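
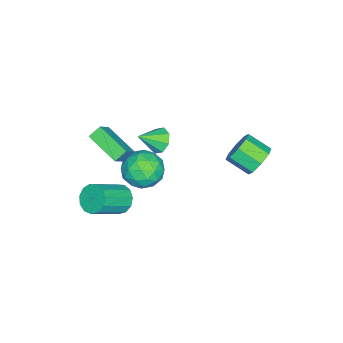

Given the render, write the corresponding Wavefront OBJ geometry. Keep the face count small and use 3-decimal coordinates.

v -1.872 4.615 -0.628
v -1.202 4.248 -1.209
v -1.278 2.978 -0.493
v -1.948 3.345 0.088
v -0.913 4.567 -0.612
v -0.989 3.296 0.103
v -1.187 4.913 -0.025
v -1.263 3.643 0.69
v -1.861 5.086 0.209
v -1.937 3.815 0.924
v -2.542 4.982 -0.047
v -2.618 3.712 0.669
v -2.831 4.664 -0.643
v -2.907 3.393 0.072
v -2.557 4.317 -1.23
v -2.633 3.047 -0.515
v -1.883 4.145 -1.464
v -1.959 2.874 -0.749
v -3.286 -1.427 -2.47
v -2.708 -1.462 -3.078
v -2.434 -2.313 -1.61
v -2.61 -0.973 -2.673
v -2.908 -0.75 -2.148
v -3.427 -0.924 -1.812
v -3.864 -1.393 -1.862
v -3.963 -1.882 -2.267
v -3.665 -2.105 -2.792
v -3.145 -1.931 -3.128
v -1.271 -0.594 -1.949
v -0.227 -0.071 -2.299
v -0.293 -2.249 -1.501
v 0.751 -1.726 -1.851
v 0.184 -1.339 -0.843
v -0.421 -0.317 -1.12
v -0.099 -2.003 -2.68
v -0.704 -0.981 -2.957
v 0.498 -0.942 -2.751
v 0.673 -0.532 -1.616
v -1.193 -1.788 -2.184
v -1.018 -1.378 -1.049
v -0.835 -0.187 -2.163
v 0.315 -2.133 -1.637
v -0.019 -1.905 -1.045
v 0.595 -1.598 -1.25
v -0.949 -0.332 -1.47
v -0.335 -0.024 -1.676
v -0.094 -0.77 -0.82
v -0.185 -2.296 -2.124
v 0.429 -1.988 -2.33
v -1.115 -0.722 -2.55
v -0.501 -0.415 -2.755
v -0.426 -1.55 -2.98
v 0.205 -0.392 -2.634
v 0.78 -1.365 -2.371
v 0.28 -1.528 -2.859
v -0.075 -0.927 -3.021
v 0.308 -0.151 -1.967
v 0.883 -1.123 -1.704
v 0.549 -0.896 -1.112
v 0.194 -0.295 -1.274
v 0.734 -0.663 -2.233
v -1.403 -1.197 -2.096
v -0.828 -2.169 -1.833
v -0.714 -2.025 -2.526
v -1.069 -1.424 -2.688
v -1.3 -0.955 -1.429
v -0.725 -1.928 -1.166
v -0.445 -1.393 -0.779
v -0.8 -0.792 -0.941
v -1.254 -1.657 -1.567
v -0.048 -2.905 1.283
v 0.888 -2.956 2.213
v 0.728 -1.182 0.598
v 1.664 -1.234 1.527
v 0.436 -3.326 0.773
v 1.372 -3.378 1.702
v 1.212 -1.604 0.087
v 2.148 -1.655 1.017
v 2.327 -1.368 -1.953
v 2.756 -1.627 -2.664
v 4.202 -2.49 -1.478
v 3.773 -2.232 -0.767
v 2.93 -1.182 -2.552
v 4.376 -2.046 -1.366
v 2.912 -0.797 -2.25
v 4.358 -1.66 -1.064
v 2.708 -0.593 -1.854
v 4.154 -1.456 -0.667
v 2.384 -0.635 -1.489
v 3.83 -1.498 -0.302
v 2.041 -0.91 -1.271
v 3.487 -1.773 -0.085
v 1.789 -1.331 -1.27
v 3.235 -2.194 -0.084
v 1.708 -1.763 -1.486
v 3.154 -2.627 -0.3
v 1.824 -2.07 -1.851
v 3.269 -2.934 -0.664
v 2.099 -2.155 -2.247
v 3.545 -3.018 -1.061
v 2.447 -1.989 -2.551
v 3.892 -2.853 -1.364
f 2 1 5
f 2 5 3
f 3 5 6
f 3 6 4
f 5 1 7
f 5 7 6
f 6 7 8
f 6 8 4
f 7 1 9
f 7 9 8
f 8 9 10
f 8 10 4
f 9 1 11
f 9 11 10
f 10 11 12
f 10 12 4
f 11 1 13
f 11 13 12
f 12 13 14
f 12 14 4
f 13 1 15
f 13 15 14
f 14 15 16
f 14 16 4
f 15 1 17
f 15 17 16
f 16 17 18
f 16 18 4
f 17 1 2
f 17 2 18
f 18 2 3
f 18 3 4
f 20 19 22
f 20 22 21
f 22 19 23
f 22 23 21
f 23 19 24
f 23 24 21
f 24 19 25
f 24 25 21
f 25 19 26
f 25 26 21
f 26 19 27
f 26 27 21
f 27 19 28
f 27 28 21
f 28 19 20
f 28 20 21
f 29 66 45
f 66 40 69
f 45 69 34
f 66 69 45
f 29 45 41
f 45 34 46
f 41 46 30
f 45 46 41
f 29 41 50
f 41 30 51
f 50 51 36
f 41 51 50
f 29 50 62
f 50 36 65
f 62 65 39
f 50 65 62
f 29 62 66
f 62 39 70
f 66 70 40
f 62 70 66
f 30 46 57
f 46 34 60
f 57 60 38
f 46 60 57
f 34 69 47
f 69 40 68
f 47 68 33
f 69 68 47
f 40 70 67
f 70 39 63
f 67 63 31
f 70 63 67
f 39 65 64
f 65 36 52
f 64 52 35
f 65 52 64
f 36 51 56
f 51 30 53
f 56 53 37
f 51 53 56
f 32 58 44
f 58 38 59
f 44 59 33
f 58 59 44
f 32 44 42
f 44 33 43
f 42 43 31
f 44 43 42
f 32 42 49
f 42 31 48
f 49 48 35
f 42 48 49
f 32 49 54
f 49 35 55
f 54 55 37
f 49 55 54
f 32 54 58
f 54 37 61
f 58 61 38
f 54 61 58
f 33 59 47
f 59 38 60
f 47 60 34
f 59 60 47
f 31 43 67
f 43 33 68
f 67 68 40
f 43 68 67
f 35 48 64
f 48 31 63
f 64 63 39
f 48 63 64
f 37 55 56
f 55 35 52
f 56 52 36
f 55 52 56
f 38 61 57
f 61 37 53
f 57 53 30
f 61 53 57
f 72 74 71
f 75 72 71
f 71 74 73
f 73 75 71
f 72 78 74
f 76 72 75
f 76 78 72
f 74 78 73
f 77 75 73
f 73 78 77
f 77 76 75
f 78 76 77
f 80 79 83
f 80 83 81
f 81 83 84
f 81 84 82
f 83 79 85
f 83 85 84
f 84 85 86
f 84 86 82
f 85 79 87
f 85 87 86
f 86 87 88
f 86 88 82
f 87 79 89
f 87 89 88
f 88 89 90
f 88 90 82
f 89 79 91
f 89 91 90
f 90 91 92
f 90 92 82
f 91 79 93
f 91 93 92
f 92 93 94
f 92 94 82
f 93 79 95
f 93 95 94
f 94 95 96
f 94 96 82
f 95 79 97
f 95 97 96
f 96 97 98
f 96 98 82
f 97 79 99
f 97 99 98
f 98 99 100
f 98 100 82
f 99 79 101
f 99 101 100
f 100 101 102
f 100 102 82
f 101 79 80
f 101 80 102
f 102 80 81
f 102 81 82



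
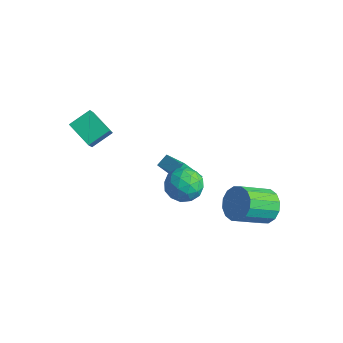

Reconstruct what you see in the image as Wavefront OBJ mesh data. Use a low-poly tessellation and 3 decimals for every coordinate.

v -4.755 -2.494 1.604
v -4.493 -1.294 2.233
v -3.308 -2.418 0.857
v -3.046 -1.218 1.486
v -4.134 -3.222 2.734
v -3.872 -2.022 3.363
v -2.687 -3.146 1.987
v -2.425 -1.946 2.616
v -1.597 0.576 -1.492
v 0.175 0.245 -0.672
v -1.649 1.29 -1.091
v 0.123 0.958 -0.272
v -0.943 1.262 -2.628
v 0.829 0.93 -1.809
v -0.995 1.975 -2.228
v 0.777 1.644 -1.408
v 3.003 4.192 -4.141
v 3.781 3.645 -4.674
v 3.335 1.88 -3.511
v 2.557 2.428 -2.979
v 4.042 3.873 -4.228
v 3.596 2.108 -3.065
v 4.024 4.186 -3.759
v 3.578 2.422 -2.596
v 3.732 4.501 -3.393
v 3.286 2.737 -2.23
v 3.246 4.734 -3.227
v 2.8 2.969 -2.064
v 2.694 4.821 -3.306
v 2.248 3.056 -2.143
v 2.225 4.74 -3.609
v 1.779 2.975 -2.446
v 1.964 4.512 -4.055
v 1.518 2.747 -2.892
v 1.982 4.198 -4.524
v 1.536 2.434 -3.361
v 2.274 3.883 -4.89
v 1.828 2.119 -3.727
v 2.76 3.651 -5.056
v 2.314 1.886 -3.893
v 3.312 3.564 -4.977
v 2.866 1.799 -3.814
v 1.182 -0.556 1.15
v 1.81 0.267 0.799
v 1.97 -1.647 0.001
v 2.598 -0.824 -0.35
v 2.741 -1.23 0.655
v 2.254 -0.556 1.365
v 1.526 -0.824 -0.565
v 1.039 -0.15 0.145
v 2.023 0.102 -0.261
v 2.774 -0.15 0.493
v 1.006 -1.23 0.307
v 1.757 -1.482 1.061
v 1.427 -0.049 1.075
v 2.353 -1.331 -0.275
v 2.437 -1.57 0.316
v 2.806 -1.086 0.109
v 1.688 -0.532 1.408
v 2.057 -0.049 1.201
v 2.604 -0.929 1.117
v 1.723 -1.331 -0.401
v 2.092 -0.848 -0.608
v 0.974 -0.294 0.691
v 1.343 0.19 0.484
v 1.176 -0.451 -0.317
v 1.921 0.338 0.246
v 2.384 -0.303 -0.429
v 1.754 -0.303 -0.556
v 1.468 0.093 -0.139
v 2.362 0.19 0.689
v 2.826 -0.451 0.014
v 2.91 -0.69 0.605
v 2.623 -0.294 1.022
v 2.487 0.093 0.066
v 0.954 -0.929 0.786
v 1.418 -1.57 0.111
v 1.157 -1.086 -0.222
v 0.87 -0.69 0.195
v 1.396 -1.077 1.229
v 1.859 -1.718 0.554
v 2.312 -1.473 0.939
v 2.026 -1.077 1.356
v 1.293 -1.473 0.734
f 2 4 1
f 5 2 1
f 1 4 3
f 3 5 1
f 2 8 4
f 6 2 5
f 6 8 2
f 4 8 3
f 7 5 3
f 3 8 7
f 7 6 5
f 8 6 7
f 10 12 9
f 13 10 9
f 9 12 11
f 11 13 9
f 10 16 12
f 14 10 13
f 14 16 10
f 12 16 11
f 15 13 11
f 11 16 15
f 15 14 13
f 16 14 15
f 18 17 21
f 18 21 19
f 19 21 22
f 19 22 20
f 21 17 23
f 21 23 22
f 22 23 24
f 22 24 20
f 23 17 25
f 23 25 24
f 24 25 26
f 24 26 20
f 25 17 27
f 25 27 26
f 26 27 28
f 26 28 20
f 27 17 29
f 27 29 28
f 28 29 30
f 28 30 20
f 29 17 31
f 29 31 30
f 30 31 32
f 30 32 20
f 31 17 33
f 31 33 32
f 32 33 34
f 32 34 20
f 33 17 35
f 33 35 34
f 34 35 36
f 34 36 20
f 35 17 37
f 35 37 36
f 36 37 38
f 36 38 20
f 37 17 39
f 37 39 38
f 38 39 40
f 38 40 20
f 39 17 41
f 39 41 40
f 40 41 42
f 40 42 20
f 41 17 18
f 41 18 42
f 42 18 19
f 42 19 20
f 43 80 59
f 80 54 83
f 59 83 48
f 80 83 59
f 43 59 55
f 59 48 60
f 55 60 44
f 59 60 55
f 43 55 64
f 55 44 65
f 64 65 50
f 55 65 64
f 43 64 76
f 64 50 79
f 76 79 53
f 64 79 76
f 43 76 80
f 76 53 84
f 80 84 54
f 76 84 80
f 44 60 71
f 60 48 74
f 71 74 52
f 60 74 71
f 48 83 61
f 83 54 82
f 61 82 47
f 83 82 61
f 54 84 81
f 84 53 77
f 81 77 45
f 84 77 81
f 53 79 78
f 79 50 66
f 78 66 49
f 79 66 78
f 50 65 70
f 65 44 67
f 70 67 51
f 65 67 70
f 46 72 58
f 72 52 73
f 58 73 47
f 72 73 58
f 46 58 56
f 58 47 57
f 56 57 45
f 58 57 56
f 46 56 63
f 56 45 62
f 63 62 49
f 56 62 63
f 46 63 68
f 63 49 69
f 68 69 51
f 63 69 68
f 46 68 72
f 68 51 75
f 72 75 52
f 68 75 72
f 47 73 61
f 73 52 74
f 61 74 48
f 73 74 61
f 45 57 81
f 57 47 82
f 81 82 54
f 57 82 81
f 49 62 78
f 62 45 77
f 78 77 53
f 62 77 78
f 51 69 70
f 69 49 66
f 70 66 50
f 69 66 70
f 52 75 71
f 75 51 67
f 71 67 44
f 75 67 71



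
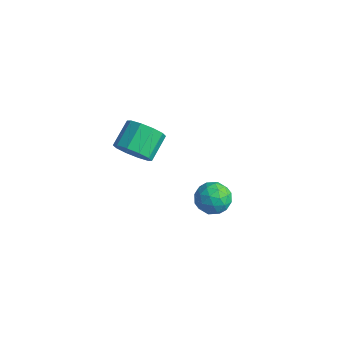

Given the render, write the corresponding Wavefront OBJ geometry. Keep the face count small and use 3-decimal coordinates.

v -1.977 -0.647 -3.282
v -1.14 -0.133 -3.591
v -1.586 1.101 -2.747
v -2.423 0.587 -2.438
v -1.607 -0.017 -4.008
v -2.053 1.217 -3.164
v -2.215 -0.142 -4.147
v -2.662 1.092 -3.303
v -2.733 -0.46 -3.956
v -3.179 0.774 -3.112
v -2.961 -0.849 -3.507
v -3.408 0.385 -2.664
v -2.814 -1.161 -2.973
v -3.26 0.073 -2.129
v -2.347 -1.277 -2.556
v -2.793 -0.043 -1.712
v -1.738 -1.152 -2.417
v -2.185 0.082 -1.573
v -1.221 -0.834 -2.608
v -1.667 0.4 -1.764
v -0.992 -0.445 -3.056
v -1.439 0.789 -2.213
v 3.129 0.353 -2.53
v 3.739 0.248 -3.231
v 3.441 -1.048 -2.049
v 4.051 -1.153 -2.75
v 4.239 -0.559 -2.052
v 4.046 0.307 -2.349
v 3.134 -1.107 -2.931
v 2.941 -0.241 -3.228
v 3.742 -0.654 -3.479
v 4.425 -0.315 -2.936
v 2.755 -0.485 -2.344
v 3.438 -0.146 -1.801
v 3.406 0.424 -2.923
v 3.774 -1.224 -2.357
v 3.884 -0.874 -1.947
v 4.243 -0.936 -2.359
v 3.587 0.458 -2.404
v 3.945 0.397 -2.817
v 4.239 -0.078 -2.124
v 3.235 -1.197 -2.463
v 3.593 -1.258 -2.876
v 2.937 0.136 -2.921
v 3.296 0.074 -3.333
v 2.941 -0.722 -3.156
v 3.767 -0.168 -3.481
v 3.951 -0.992 -3.198
v 3.412 -0.965 -3.304
v 3.298 -0.456 -3.479
v 4.168 0.031 -3.162
v 4.352 -0.793 -2.879
v 4.462 -0.444 -2.469
v 4.349 0.065 -2.643
v 4.17 -0.5 -3.307
v 2.828 -0.007 -2.401
v 3.012 -0.831 -2.118
v 2.831 -0.865 -2.637
v 2.718 -0.356 -2.811
v 3.229 0.192 -2.082
v 3.413 -0.632 -1.799
v 3.882 -0.344 -1.801
v 3.768 0.165 -1.976
v 3.01 -0.3 -1.973
f 2 1 5
f 2 5 3
f 3 5 6
f 3 6 4
f 5 1 7
f 5 7 6
f 6 7 8
f 6 8 4
f 7 1 9
f 7 9 8
f 8 9 10
f 8 10 4
f 9 1 11
f 9 11 10
f 10 11 12
f 10 12 4
f 11 1 13
f 11 13 12
f 12 13 14
f 12 14 4
f 13 1 15
f 13 15 14
f 14 15 16
f 14 16 4
f 15 1 17
f 15 17 16
f 16 17 18
f 16 18 4
f 17 1 19
f 17 19 18
f 18 19 20
f 18 20 4
f 19 1 21
f 19 21 20
f 20 21 22
f 20 22 4
f 21 1 2
f 21 2 22
f 22 2 3
f 22 3 4
f 23 60 39
f 60 34 63
f 39 63 28
f 60 63 39
f 23 39 35
f 39 28 40
f 35 40 24
f 39 40 35
f 23 35 44
f 35 24 45
f 44 45 30
f 35 45 44
f 23 44 56
f 44 30 59
f 56 59 33
f 44 59 56
f 23 56 60
f 56 33 64
f 60 64 34
f 56 64 60
f 24 40 51
f 40 28 54
f 51 54 32
f 40 54 51
f 28 63 41
f 63 34 62
f 41 62 27
f 63 62 41
f 34 64 61
f 64 33 57
f 61 57 25
f 64 57 61
f 33 59 58
f 59 30 46
f 58 46 29
f 59 46 58
f 30 45 50
f 45 24 47
f 50 47 31
f 45 47 50
f 26 52 38
f 52 32 53
f 38 53 27
f 52 53 38
f 26 38 36
f 38 27 37
f 36 37 25
f 38 37 36
f 26 36 43
f 36 25 42
f 43 42 29
f 36 42 43
f 26 43 48
f 43 29 49
f 48 49 31
f 43 49 48
f 26 48 52
f 48 31 55
f 52 55 32
f 48 55 52
f 27 53 41
f 53 32 54
f 41 54 28
f 53 54 41
f 25 37 61
f 37 27 62
f 61 62 34
f 37 62 61
f 29 42 58
f 42 25 57
f 58 57 33
f 42 57 58
f 31 49 50
f 49 29 46
f 50 46 30
f 49 46 50
f 32 55 51
f 55 31 47
f 51 47 24
f 55 47 51



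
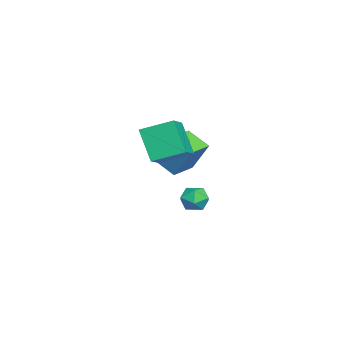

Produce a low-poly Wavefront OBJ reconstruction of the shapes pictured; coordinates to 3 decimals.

v 1.738 1.048 3.261
v 3.072 0.848 3.917
v 1.668 2.599 3.875
v 3.002 2.4 4.53
v 2.598 1.7 1.71
v 3.932 1.501 2.365
v 2.528 3.252 2.323
v 3.862 3.052 2.979
v -2.087 3.191 -1.902
v -1.401 3.508 -2.219
v -1.939 2.112 -2.661
v -1.253 2.429 -2.978
v -1.269 2.188 -2.195
v -1.36 2.854 -1.725
v -1.98 2.766 -3.155
v -2.071 3.432 -2.685
v -1.334 3.245 -2.993
v -0.895 2.888 -2.4
v -2.445 2.732 -2.48
v -2.006 2.375 -1.887
v -1.657 1.745 0.598
v -1.183 2.565 2.245
v -1.051 2.776 -0.09
v -0.578 3.597 1.557
v -0.422 1.023 0.603
v 0.051 1.844 2.25
v 0.183 2.055 -0.085
v 0.657 2.875 1.562
f 2 4 1
f 5 2 1
f 1 4 3
f 3 5 1
f 2 8 4
f 6 2 5
f 6 8 2
f 4 8 3
f 7 5 3
f 3 8 7
f 7 6 5
f 8 6 7
f 9 20 14
f 9 14 10
f 9 10 16
f 9 16 19
f 9 19 20
f 10 14 18
f 14 20 13
f 20 19 11
f 19 16 15
f 16 10 17
f 12 18 13
f 12 13 11
f 12 11 15
f 12 15 17
f 12 17 18
f 13 18 14
f 11 13 20
f 15 11 19
f 17 15 16
f 18 17 10
f 22 24 21
f 25 22 21
f 21 24 23
f 23 25 21
f 22 28 24
f 26 22 25
f 26 28 22
f 24 28 23
f 27 25 23
f 23 28 27
f 27 26 25
f 28 26 27



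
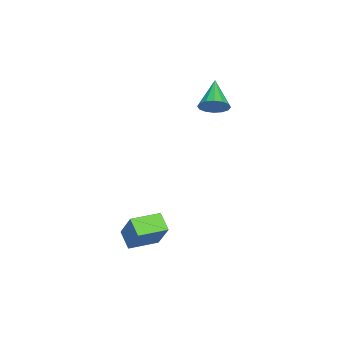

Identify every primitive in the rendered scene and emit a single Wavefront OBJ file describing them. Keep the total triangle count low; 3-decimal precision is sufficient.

v -1.855 0.105 3.398
v -1.462 0.195 4.018
v -3.225 -0.145 4.302
v -1.586 0.546 3.927
v -1.782 0.779 3.695
v -1.998 0.831 3.382
v -2.176 0.689 3.074
v -2.267 0.39 2.853
v -2.249 0.015 2.777
v -2.125 -0.336 2.868
v -1.928 -0.569 3.101
v -1.713 -0.621 3.413
v -1.535 -0.478 3.721
v -1.443 -0.18 3.943
v 2.528 -1.386 -2.824
v 1.868 -1.892 -2.287
v 3.194 -0.777 -1.431
v 2.534 -1.282 -0.894
v 3.426 -2.498 -2.766
v 2.766 -3.003 -2.229
v 4.092 -1.888 -1.373
v 3.432 -2.394 -0.836
f 2 1 4
f 2 4 3
f 4 1 5
f 4 5 3
f 5 1 6
f 5 6 3
f 6 1 7
f 6 7 3
f 7 1 8
f 7 8 3
f 8 1 9
f 8 9 3
f 9 1 10
f 9 10 3
f 10 1 11
f 10 11 3
f 11 1 12
f 11 12 3
f 12 1 13
f 12 13 3
f 13 1 14
f 13 14 3
f 14 1 2
f 14 2 3
f 16 18 15
f 19 16 15
f 15 18 17
f 17 19 15
f 16 22 18
f 20 16 19
f 20 22 16
f 18 22 17
f 21 19 17
f 17 22 21
f 21 20 19
f 22 20 21



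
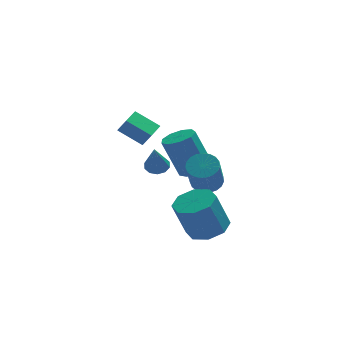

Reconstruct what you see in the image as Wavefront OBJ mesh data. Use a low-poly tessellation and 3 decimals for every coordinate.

v 3.644 1.178 -1.115
v 4.38 1.032 -0.81
v 3.653 1.357 1.1
v 2.916 1.502 0.795
v 4.325 1.572 -0.923
v 3.597 1.897 0.987
v 3.951 1.927 -1.126
v 3.223 2.252 0.785
v 3.433 1.932 -1.324
v 2.706 2.256 0.587
v 3.014 1.583 -1.424
v 2.287 1.908 0.487
v 2.89 1.045 -1.38
v 2.162 1.37 0.531
v 3.118 0.569 -1.212
v 2.391 0.894 0.699
v 3.592 0.378 -0.999
v 2.865 0.703 0.912
v 4.091 0.561 -0.84
v 3.363 0.885 1.07
v 1.269 1.053 0.695
v 0.271 1.609 1.414
v 1.808 1.903 0.787
v 0.81 2.458 1.506
v 1.61 0.762 1.394
v 0.612 1.317 2.113
v 2.149 1.611 1.486
v 1.151 2.167 2.205
v 3.192 -3.543 -1.938
v 3.695 -4.362 -1.81
v 3.071 -4.476 -0.093
v 2.568 -3.657 -0.222
v 4.086 -3.758 -1.628
v 3.462 -3.871 0.089
v 3.952 -3.027 -1.628
v 3.328 -3.141 0.089
v 3.374 -2.599 -1.81
v 2.75 -2.713 -0.093
v 2.689 -2.724 -2.067
v 2.065 -2.838 -0.35
v 2.298 -3.329 -2.249
v 1.674 -3.442 -0.532
v 2.432 -4.059 -2.249
v 1.808 -4.173 -0.532
v 3.01 -4.487 -2.067
v 2.386 -4.601 -0.35
v 3.521 -1.698 -0.21
v 4.219 -1.705 -0.032
v 3.836 -2.628 1.429
v 3.139 -2.622 1.25
v 4.123 -1.454 0.101
v 3.74 -2.378 1.562
v 3.923 -1.246 0.181
v 3.54 -2.169 1.641
v 3.653 -1.116 0.192
v 3.27 -2.039 1.653
v 3.361 -1.087 0.134
v 2.978 -2.01 1.595
v 3.096 -1.163 0.016
v 2.714 -2.087 1.477
v 2.905 -1.332 -0.14
v 2.523 -2.255 1.32
v 2.821 -1.565 -0.309
v 2.438 -2.488 1.151
v 2.858 -1.82 -0.461
v 2.475 -2.743 1
v 3.009 -2.054 -0.57
v 2.626 -2.978 0.891
v 3.249 -2.227 -0.616
v 2.866 -3.15 0.845
v 3.536 -2.309 -0.592
v 3.153 -3.232 0.869
v 3.821 -2.285 -0.502
v 3.438 -3.208 0.958
v 4.054 -2.159 -0.362
v 3.671 -3.082 1.099
v 4.194 -1.954 -0.196
v 3.812 -2.877 1.265
v 1.157 -3.025 1.703
v 1.527 -2.706 1.933
v 0.923 -3.715 3.037
v 1.23 -2.555 1.959
v 0.905 -2.584 1.887
v 0.677 -2.782 1.745
v 0.632 -3.072 1.586
v 0.787 -3.345 1.473
v 1.084 -3.495 1.447
v 1.409 -3.466 1.519
v 1.637 -3.269 1.661
v 1.682 -2.978 1.819
f 2 1 5
f 2 5 3
f 3 5 6
f 3 6 4
f 5 1 7
f 5 7 6
f 6 7 8
f 6 8 4
f 7 1 9
f 7 9 8
f 8 9 10
f 8 10 4
f 9 1 11
f 9 11 10
f 10 11 12
f 10 12 4
f 11 1 13
f 11 13 12
f 12 13 14
f 12 14 4
f 13 1 15
f 13 15 14
f 14 15 16
f 14 16 4
f 15 1 17
f 15 17 16
f 16 17 18
f 16 18 4
f 17 1 19
f 17 19 18
f 18 19 20
f 18 20 4
f 19 1 2
f 19 2 20
f 20 2 3
f 20 3 4
f 22 24 21
f 25 22 21
f 21 24 23
f 23 25 21
f 22 28 24
f 26 22 25
f 26 28 22
f 24 28 23
f 27 25 23
f 23 28 27
f 27 26 25
f 28 26 27
f 30 29 33
f 30 33 31
f 31 33 34
f 31 34 32
f 33 29 35
f 33 35 34
f 34 35 36
f 34 36 32
f 35 29 37
f 35 37 36
f 36 37 38
f 36 38 32
f 37 29 39
f 37 39 38
f 38 39 40
f 38 40 32
f 39 29 41
f 39 41 40
f 40 41 42
f 40 42 32
f 41 29 43
f 41 43 42
f 42 43 44
f 42 44 32
f 43 29 45
f 43 45 44
f 44 45 46
f 44 46 32
f 45 29 30
f 45 30 46
f 46 30 31
f 46 31 32
f 48 47 51
f 48 51 49
f 49 51 52
f 49 52 50
f 51 47 53
f 51 53 52
f 52 53 54
f 52 54 50
f 53 47 55
f 53 55 54
f 54 55 56
f 54 56 50
f 55 47 57
f 55 57 56
f 56 57 58
f 56 58 50
f 57 47 59
f 57 59 58
f 58 59 60
f 58 60 50
f 59 47 61
f 59 61 60
f 60 61 62
f 60 62 50
f 61 47 63
f 61 63 62
f 62 63 64
f 62 64 50
f 63 47 65
f 63 65 64
f 64 65 66
f 64 66 50
f 65 47 67
f 65 67 66
f 66 67 68
f 66 68 50
f 67 47 69
f 67 69 68
f 68 69 70
f 68 70 50
f 69 47 71
f 69 71 70
f 70 71 72
f 70 72 50
f 71 47 73
f 71 73 72
f 72 73 74
f 72 74 50
f 73 47 75
f 73 75 74
f 74 75 76
f 74 76 50
f 75 47 77
f 75 77 76
f 76 77 78
f 76 78 50
f 77 47 48
f 77 48 78
f 78 48 49
f 78 49 50
f 80 79 82
f 80 82 81
f 82 79 83
f 82 83 81
f 83 79 84
f 83 84 81
f 84 79 85
f 84 85 81
f 85 79 86
f 85 86 81
f 86 79 87
f 86 87 81
f 87 79 88
f 87 88 81
f 88 79 89
f 88 89 81
f 89 79 90
f 89 90 81
f 90 79 80
f 90 80 81



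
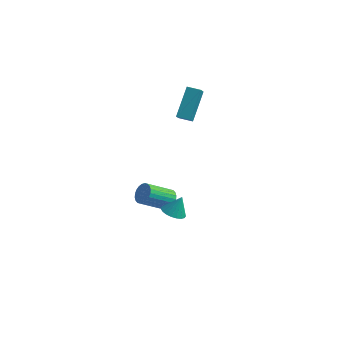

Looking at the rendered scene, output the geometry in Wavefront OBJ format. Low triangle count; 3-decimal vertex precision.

v -3.951 2.969 2.606
v -3.649 1.95 3.517
v -3.951 4.415 4.223
v -3.649 3.396 5.135
v -3.131 3.104 2.485
v -2.829 2.085 3.397
v -3.131 4.55 4.103
v -2.829 3.531 5.014
v -0.966 -4.161 0.659
v -0.335 -4.524 0.601
v -0.634 -3.759 1.741
v -0.265 -4.255 0.48
v -0.315 -3.97 0.389
v -0.478 -3.717 0.345
v -0.725 -3.542 0.356
v -1.014 -3.473 0.419
v -1.295 -3.523 0.524
v -1.518 -3.684 0.652
v -1.646 -3.927 0.781
v -1.657 -4.21 0.89
v -1.548 -4.485 0.958
v -1.338 -4.704 0.975
v -1.064 -4.829 0.937
v -0.773 -4.838 0.852
v -0.515 -4.73 0.733
v -3.435 0.438 -2.644
v -3.103 0.673 -2.05
v -4.173 -0.462 -1.002
v -4.505 -0.698 -1.596
v -3.316 0.856 -2.07
v -4.386 -0.28 -1.022
v -3.547 0.974 -2.177
v -4.617 -0.161 -1.129
v -3.761 1.011 -2.356
v -4.831 -0.124 -1.307
v -3.925 0.961 -2.578
v -4.995 -0.175 -1.529
v -4.015 0.831 -2.81
v -5.085 -0.304 -1.762
v -4.016 0.641 -3.017
v -5.086 -0.494 -1.969
v -3.929 0.42 -3.168
v -4.999 -0.715 -2.119
v -3.767 0.202 -3.238
v -4.837 -0.933 -2.19
v -3.554 0.02 -3.218
v -4.624 -1.116 -2.17
v -3.323 -0.099 -3.111
v -4.393 -1.234 -2.063
v -3.109 -0.136 -2.933
v -4.179 -1.271 -1.884
v -2.945 -0.085 -2.711
v -4.015 -1.221 -1.662
v -2.855 0.044 -2.478
v -3.925 -1.091 -1.43
v -2.854 0.234 -2.271
v -3.924 -0.901 -1.223
v -2.941 0.455 -2.121
v -4.011 -0.68 -1.072
f 2 4 1
f 5 2 1
f 1 4 3
f 3 5 1
f 2 8 4
f 6 2 5
f 6 8 2
f 4 8 3
f 7 5 3
f 3 8 7
f 7 6 5
f 8 6 7
f 10 9 12
f 10 12 11
f 12 9 13
f 12 13 11
f 13 9 14
f 13 14 11
f 14 9 15
f 14 15 11
f 15 9 16
f 15 16 11
f 16 9 17
f 16 17 11
f 17 9 18
f 17 18 11
f 18 9 19
f 18 19 11
f 19 9 20
f 19 20 11
f 20 9 21
f 20 21 11
f 21 9 22
f 21 22 11
f 22 9 23
f 22 23 11
f 23 9 24
f 23 24 11
f 24 9 25
f 24 25 11
f 25 9 10
f 25 10 11
f 27 26 30
f 27 30 28
f 28 30 31
f 28 31 29
f 30 26 32
f 30 32 31
f 31 32 33
f 31 33 29
f 32 26 34
f 32 34 33
f 33 34 35
f 33 35 29
f 34 26 36
f 34 36 35
f 35 36 37
f 35 37 29
f 36 26 38
f 36 38 37
f 37 38 39
f 37 39 29
f 38 26 40
f 38 40 39
f 39 40 41
f 39 41 29
f 40 26 42
f 40 42 41
f 41 42 43
f 41 43 29
f 42 26 44
f 42 44 43
f 43 44 45
f 43 45 29
f 44 26 46
f 44 46 45
f 45 46 47
f 45 47 29
f 46 26 48
f 46 48 47
f 47 48 49
f 47 49 29
f 48 26 50
f 48 50 49
f 49 50 51
f 49 51 29
f 50 26 52
f 50 52 51
f 51 52 53
f 51 53 29
f 52 26 54
f 52 54 53
f 53 54 55
f 53 55 29
f 54 26 56
f 54 56 55
f 55 56 57
f 55 57 29
f 56 26 58
f 56 58 57
f 57 58 59
f 57 59 29
f 58 26 27
f 58 27 59
f 59 27 28
f 59 28 29



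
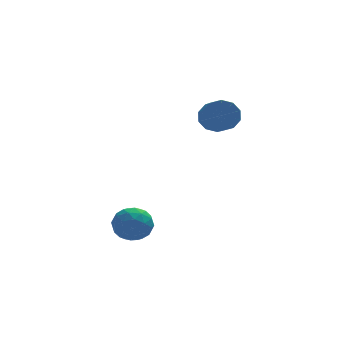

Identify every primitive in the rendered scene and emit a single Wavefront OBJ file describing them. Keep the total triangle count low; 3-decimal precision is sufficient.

v 0.801 2.169 2.91
v 1.186 2.323 3.343
v 1.085 1.285 3.803
v 0.699 1.131 3.37
v 0.844 2.408 3.458
v 0.743 1.37 3.919
v 0.485 2.401 3.364
v 0.384 1.363 3.825
v 0.247 2.306 3.097
v 0.146 1.268 3.557
v 0.22 2.158 2.758
v 0.119 1.12 3.218
v 0.415 2.015 2.477
v 0.314 0.977 2.937
v 0.757 1.93 2.361
v 0.656 0.892 2.822
v 1.116 1.937 2.455
v 1.015 0.899 2.916
v 1.354 2.032 2.723
v 1.253 0.994 3.183
v 1.381 2.18 3.062
v 1.28 1.142 3.522
v -2.085 0.733 -0.263
v -1.634 0.375 -0.612
v -2.806 -0.075 -0.368
v -2.355 -0.433 -0.717
v -2.262 -0.322 -0.06
v -1.816 0.178 0.005
v -2.624 0.122 -0.985
v -2.178 0.622 -0.92
v -1.967 -0.002 -1.058
v -1.743 -0.276 -0.486
v -2.697 0.576 -0.494
v -2.473 0.302 0.078
v -1.796 0.625 -0.428
v -2.644 -0.325 -0.552
v -2.589 -0.26 -0.166
v -2.324 -0.47 -0.37
v -1.903 0.509 -0.066
v -1.638 0.299 -0.27
v -2.007 -0.111 0.054
v -2.802 0.001 -0.71
v -2.537 -0.209 -0.914
v -2.116 0.77 -0.61
v -1.851 0.56 -0.814
v -2.433 0.411 -1.034
v -1.727 0.193 -0.895
v -2.151 -0.282 -0.957
v -2.309 0.044 -1.115
v -2.047 0.338 -1.077
v -1.595 0.032 -0.559
v -2.019 -0.443 -0.621
v -1.964 -0.378 -0.234
v -1.702 -0.084 -0.196
v -1.791 -0.19 -0.821
v -2.421 0.743 -0.359
v -2.845 0.268 -0.421
v -2.738 0.384 -0.784
v -2.476 0.678 -0.746
v -2.289 0.582 -0.023
v -2.713 0.107 -0.085
v -2.393 -0.038 0.097
v -2.131 0.256 0.135
v -2.649 0.49 -0.159
f 2 1 5
f 2 5 3
f 3 5 6
f 3 6 4
f 5 1 7
f 5 7 6
f 6 7 8
f 6 8 4
f 7 1 9
f 7 9 8
f 8 9 10
f 8 10 4
f 9 1 11
f 9 11 10
f 10 11 12
f 10 12 4
f 11 1 13
f 11 13 12
f 12 13 14
f 12 14 4
f 13 1 15
f 13 15 14
f 14 15 16
f 14 16 4
f 15 1 17
f 15 17 16
f 16 17 18
f 16 18 4
f 17 1 19
f 17 19 18
f 18 19 20
f 18 20 4
f 19 1 21
f 19 21 20
f 20 21 22
f 20 22 4
f 21 1 2
f 21 2 22
f 22 2 3
f 22 3 4
f 23 60 39
f 60 34 63
f 39 63 28
f 60 63 39
f 23 39 35
f 39 28 40
f 35 40 24
f 39 40 35
f 23 35 44
f 35 24 45
f 44 45 30
f 35 45 44
f 23 44 56
f 44 30 59
f 56 59 33
f 44 59 56
f 23 56 60
f 56 33 64
f 60 64 34
f 56 64 60
f 24 40 51
f 40 28 54
f 51 54 32
f 40 54 51
f 28 63 41
f 63 34 62
f 41 62 27
f 63 62 41
f 34 64 61
f 64 33 57
f 61 57 25
f 64 57 61
f 33 59 58
f 59 30 46
f 58 46 29
f 59 46 58
f 30 45 50
f 45 24 47
f 50 47 31
f 45 47 50
f 26 52 38
f 52 32 53
f 38 53 27
f 52 53 38
f 26 38 36
f 38 27 37
f 36 37 25
f 38 37 36
f 26 36 43
f 36 25 42
f 43 42 29
f 36 42 43
f 26 43 48
f 43 29 49
f 48 49 31
f 43 49 48
f 26 48 52
f 48 31 55
f 52 55 32
f 48 55 52
f 27 53 41
f 53 32 54
f 41 54 28
f 53 54 41
f 25 37 61
f 37 27 62
f 61 62 34
f 37 62 61
f 29 42 58
f 42 25 57
f 58 57 33
f 42 57 58
f 31 49 50
f 49 29 46
f 50 46 30
f 49 46 50
f 32 55 51
f 55 31 47
f 51 47 24
f 55 47 51



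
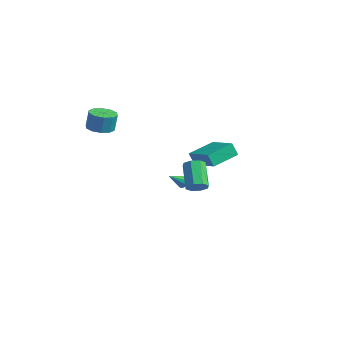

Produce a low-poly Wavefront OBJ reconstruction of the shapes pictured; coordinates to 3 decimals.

v -3.589 2.424 -2.594
v -3.227 2.206 -2.879
v -3.651 1.396 -1.886
v -3.086 2.36 -2.643
v -3.137 2.539 -2.388
v -3.361 2.673 -2.212
v -3.672 2.713 -2.182
v -3.952 2.642 -2.309
v -4.093 2.488 -2.545
v -4.042 2.31 -2.8
v -3.818 2.175 -2.976
v -3.506 2.136 -3.006
v -0.68 1.416 0.184
v -0.93 1.151 1.061
v -0.875 3.211 0.671
v -1.125 2.946 1.549
v 1.325 1.474 0.771
v 1.075 1.209 1.649
v 1.13 3.269 1.259
v 0.88 3.004 2.136
v -3.82 -3.191 3.063
v -3.026 -3.568 3.016
v -2.886 -3.425 4.25
v -3.68 -3.049 4.297
v -2.962 -3.033 2.947
v -2.822 -2.89 4.181
v -3.226 -2.558 2.922
v -3.086 -2.415 4.156
v -3.717 -2.325 2.951
v -3.577 -2.182 4.185
v -4.247 -2.423 3.023
v -4.107 -2.28 4.256
v -4.614 -2.815 3.11
v -4.474 -2.672 4.344
v -4.678 -3.35 3.179
v -4.538 -3.207 4.413
v -4.414 -3.825 3.204
v -4.274 -3.682 4.438
v -3.923 -4.058 3.175
v -3.783 -3.915 4.409
v -3.393 -3.96 3.104
v -3.253 -3.817 4.337
v 4.556 -1.648 1.026
v 5.048 -1.583 1.477
v 3.836 -1.047 2.724
v 3.344 -1.112 2.274
v 4.966 -1.152 1.212
v 3.754 -0.616 2.459
v 4.644 -1.011 0.838
v 3.432 -0.475 2.085
v 4.271 -1.244 0.575
v 3.059 -0.707 1.822
v 4.064 -1.713 0.576
v 2.852 -1.177 1.823
v 4.146 -2.144 0.841
v 2.934 -1.608 2.088
v 4.468 -2.285 1.215
v 3.256 -1.749 2.462
v 4.841 -2.053 1.478
v 3.629 -1.516 2.725
f 2 1 4
f 2 4 3
f 4 1 5
f 4 5 3
f 5 1 6
f 5 6 3
f 6 1 7
f 6 7 3
f 7 1 8
f 7 8 3
f 8 1 9
f 8 9 3
f 9 1 10
f 9 10 3
f 10 1 11
f 10 11 3
f 11 1 12
f 11 12 3
f 12 1 2
f 12 2 3
f 14 16 13
f 17 14 13
f 13 16 15
f 15 17 13
f 14 20 16
f 18 14 17
f 18 20 14
f 16 20 15
f 19 17 15
f 15 20 19
f 19 18 17
f 20 18 19
f 22 21 25
f 22 25 23
f 23 25 26
f 23 26 24
f 25 21 27
f 25 27 26
f 26 27 28
f 26 28 24
f 27 21 29
f 27 29 28
f 28 29 30
f 28 30 24
f 29 21 31
f 29 31 30
f 30 31 32
f 30 32 24
f 31 21 33
f 31 33 32
f 32 33 34
f 32 34 24
f 33 21 35
f 33 35 34
f 34 35 36
f 34 36 24
f 35 21 37
f 35 37 36
f 36 37 38
f 36 38 24
f 37 21 39
f 37 39 38
f 38 39 40
f 38 40 24
f 39 21 41
f 39 41 40
f 40 41 42
f 40 42 24
f 41 21 22
f 41 22 42
f 42 22 23
f 42 23 24
f 44 43 47
f 44 47 45
f 45 47 48
f 45 48 46
f 47 43 49
f 47 49 48
f 48 49 50
f 48 50 46
f 49 43 51
f 49 51 50
f 50 51 52
f 50 52 46
f 51 43 53
f 51 53 52
f 52 53 54
f 52 54 46
f 53 43 55
f 53 55 54
f 54 55 56
f 54 56 46
f 55 43 57
f 55 57 56
f 56 57 58
f 56 58 46
f 57 43 59
f 57 59 58
f 58 59 60
f 58 60 46
f 59 43 44
f 59 44 60
f 60 44 45
f 60 45 46



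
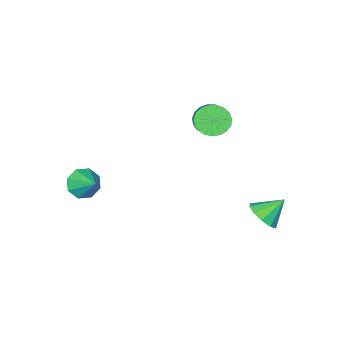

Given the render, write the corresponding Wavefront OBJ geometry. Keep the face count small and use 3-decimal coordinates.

v -3.03 2.657 -2.118
v -2.416 2.734 -1.536
v -3.91 3.043 -1.242
v -2.462 3.194 -1.785
v -2.725 3.449 -2.161
v -3.105 3.401 -2.521
v -3.456 3.069 -2.727
v -3.645 2.58 -2.701
v -3.598 2.119 -2.451
v -3.335 1.865 -2.075
v -2.956 1.912 -1.715
v -2.605 2.244 -1.509
v -2.719 -0.462 2.583
v -2.127 -1.007 2.673
v -1.248 0.116 3.688
v -1.841 0.662 3.597
v -2.026 -0.838 2.4
v -1.147 0.285 3.414
v -2.045 -0.605 2.158
v -1.166 0.518 3.172
v -2.181 -0.347 1.989
v -1.302 0.776 3.003
v -2.409 -0.108 1.923
v -1.531 1.015 2.938
v -2.692 0.069 1.971
v -1.813 1.192 2.986
v -2.979 0.155 2.125
v -2.1 1.278 3.14
v -3.221 0.134 2.358
v -2.342 1.257 3.373
v -3.376 0.01 2.63
v -2.498 1.133 3.645
v -3.418 -0.196 2.894
v -2.54 0.928 3.908
v -3.339 -0.447 3.104
v -2.461 0.676 4.118
v -3.153 -0.701 3.224
v -2.275 0.422 4.238
v -2.892 -0.913 3.233
v -2.013 0.21 4.247
v -2.601 -1.048 3.129
v -1.722 0.075 4.144
v -2.33 -1.081 2.931
v -1.452 0.042 3.946
v 2.143 -3.242 -0.911
v 2.679 -2.959 -1.464
v 2.357 -2.078 -0.109
v 2.092 -2.771 -1.581
v 1.535 -2.858 -1.306
v 1.334 -3.17 -0.8
v 1.607 -3.524 -0.359
v 2.194 -3.713 -0.242
v 2.751 -3.626 -0.517
v 2.952 -3.313 -1.023
f 2 1 4
f 2 4 3
f 4 1 5
f 4 5 3
f 5 1 6
f 5 6 3
f 6 1 7
f 6 7 3
f 7 1 8
f 7 8 3
f 8 1 9
f 8 9 3
f 9 1 10
f 9 10 3
f 10 1 11
f 10 11 3
f 11 1 12
f 11 12 3
f 12 1 2
f 12 2 3
f 14 13 17
f 14 17 15
f 15 17 18
f 15 18 16
f 17 13 19
f 17 19 18
f 18 19 20
f 18 20 16
f 19 13 21
f 19 21 20
f 20 21 22
f 20 22 16
f 21 13 23
f 21 23 22
f 22 23 24
f 22 24 16
f 23 13 25
f 23 25 24
f 24 25 26
f 24 26 16
f 25 13 27
f 25 27 26
f 26 27 28
f 26 28 16
f 27 13 29
f 27 29 28
f 28 29 30
f 28 30 16
f 29 13 31
f 29 31 30
f 30 31 32
f 30 32 16
f 31 13 33
f 31 33 32
f 32 33 34
f 32 34 16
f 33 13 35
f 33 35 34
f 34 35 36
f 34 36 16
f 35 13 37
f 35 37 36
f 36 37 38
f 36 38 16
f 37 13 39
f 37 39 38
f 38 39 40
f 38 40 16
f 39 13 41
f 39 41 40
f 40 41 42
f 40 42 16
f 41 13 43
f 41 43 42
f 42 43 44
f 42 44 16
f 43 13 14
f 43 14 44
f 44 14 15
f 44 15 16
f 46 45 48
f 46 48 47
f 48 45 49
f 48 49 47
f 49 45 50
f 49 50 47
f 50 45 51
f 50 51 47
f 51 45 52
f 51 52 47
f 52 45 53
f 52 53 47
f 53 45 54
f 53 54 47
f 54 45 46
f 54 46 47



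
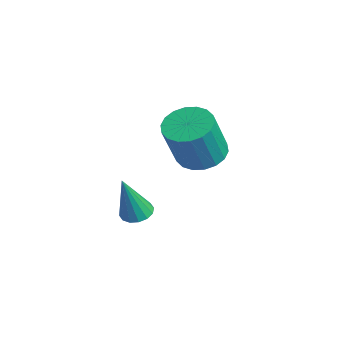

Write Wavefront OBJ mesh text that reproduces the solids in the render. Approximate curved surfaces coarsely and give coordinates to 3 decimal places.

v -3.564 0.782 -2.666
v -2.982 0.962 -2.698
v -3.276 0.178 -0.814
v -3.139 1.214 -2.591
v -3.41 1.35 -2.505
v -3.723 1.334 -2.461
v -3.992 1.171 -2.473
v -4.147 0.903 -2.536
v -4.146 0.603 -2.635
v -3.988 0.351 -2.741
v -3.717 0.214 -2.828
v -3.405 0.23 -2.871
v -3.135 0.394 -2.86
v -2.98 0.662 -2.796
v -2.35 2.666 0.573
v -1.469 2.829 0.413
v -1.029 2.157 2.146
v -1.91 1.994 2.307
v -1.596 3.175 0.58
v -1.156 2.504 2.313
v -1.872 3.421 0.745
v -1.433 2.75 2.478
v -2.243 3.517 0.876
v -1.804 2.846 2.609
v -2.635 3.445 0.948
v -2.196 2.773 2.681
v -2.971 3.218 0.945
v -2.531 2.546 2.678
v -3.183 2.882 0.868
v -2.744 2.21 2.602
v -3.231 2.503 0.734
v -2.791 1.831 2.467
v -3.104 2.156 0.567
v -2.664 1.485 2.3
v -2.827 1.91 0.402
v -2.388 1.239 2.135
v -2.456 1.814 0.271
v -2.017 1.143 2.004
v -2.064 1.887 0.199
v -1.625 1.215 1.932
v -1.729 2.114 0.202
v -1.289 1.442 1.935
v -1.516 2.45 0.278
v -1.077 1.778 2.012
f 2 1 4
f 2 4 3
f 4 1 5
f 4 5 3
f 5 1 6
f 5 6 3
f 6 1 7
f 6 7 3
f 7 1 8
f 7 8 3
f 8 1 9
f 8 9 3
f 9 1 10
f 9 10 3
f 10 1 11
f 10 11 3
f 11 1 12
f 11 12 3
f 12 1 13
f 12 13 3
f 13 1 14
f 13 14 3
f 14 1 2
f 14 2 3
f 16 15 19
f 16 19 17
f 17 19 20
f 17 20 18
f 19 15 21
f 19 21 20
f 20 21 22
f 20 22 18
f 21 15 23
f 21 23 22
f 22 23 24
f 22 24 18
f 23 15 25
f 23 25 24
f 24 25 26
f 24 26 18
f 25 15 27
f 25 27 26
f 26 27 28
f 26 28 18
f 27 15 29
f 27 29 28
f 28 29 30
f 28 30 18
f 29 15 31
f 29 31 30
f 30 31 32
f 30 32 18
f 31 15 33
f 31 33 32
f 32 33 34
f 32 34 18
f 33 15 35
f 33 35 34
f 34 35 36
f 34 36 18
f 35 15 37
f 35 37 36
f 36 37 38
f 36 38 18
f 37 15 39
f 37 39 38
f 38 39 40
f 38 40 18
f 39 15 41
f 39 41 40
f 40 41 42
f 40 42 18
f 41 15 43
f 41 43 42
f 42 43 44
f 42 44 18
f 43 15 16
f 43 16 44
f 44 16 17
f 44 17 18



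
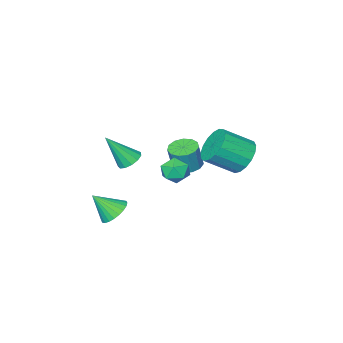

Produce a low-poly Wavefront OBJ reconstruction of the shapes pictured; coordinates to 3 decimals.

v 1.192 2.51 -0.257
v 1.86 2.888 -0.032
v 1.68 1.392 0.172
v 2.348 1.77 0.397
v 1.662 1.905 0.785
v 1.36 2.596 0.519
v 2.18 1.684 -0.379
v 1.878 2.375 -0.645
v 2.47 2.377 -0.107
v 2.15 2.514 0.612
v 1.39 1.766 -0.472
v 1.07 1.903 0.247
v 3.096 -1.024 -3.965
v 3.824 -0.739 -4.323
v 3.904 -1.696 -2.855
v 3.749 -0.486 -4.116
v 3.575 -0.315 -3.886
v 3.328 -0.251 -3.667
v 3.046 -0.306 -3.495
v 2.771 -0.469 -3.394
v 2.545 -0.718 -3.38
v 2.404 -1.012 -3.455
v 2.367 -1.309 -3.608
v 2.442 -1.562 -3.815
v 2.616 -1.733 -4.045
v 2.863 -1.796 -4.264
v 3.145 -1.742 -4.436
v 3.42 -1.578 -4.537
v 3.646 -1.33 -4.551
v 3.787 -1.035 -4.476
v -1.278 3.349 0.491
v -0.766 3.121 -0.374
v 0.509 2.424 0.565
v -0.002 2.651 1.429
v -0.605 3.572 -0.257
v 0.67 2.875 0.682
v -0.599 3.972 0.032
v 0.677 3.275 0.97
v -0.748 4.229 0.425
v 0.528 3.532 1.363
v -1.018 4.285 0.833
v 0.257 3.588 1.772
v -1.348 4.125 1.164
v -0.073 3.428 2.102
v -1.662 3.788 1.339
v -0.386 3.091 2.278
v -1.887 3.35 1.321
v -0.612 2.653 2.259
v -1.973 2.912 1.112
v -0.698 2.215 2.051
v -1.9 2.574 0.761
v -0.625 1.877 1.7
v -1.684 2.413 0.348
v -0.409 1.716 1.287
v -1.375 2.466 -0.032
v -0.1 1.769 0.906
v -1.044 2.722 -0.293
v 0.232 2.025 0.646
v -2.685 -2.919 -3.663
v -2.053 -2.445 -3.84
v -1.702 -2.387 -2.435
v -2.335 -2.861 -2.257
v -2.406 -2.166 -3.764
v -2.055 -2.107 -2.358
v -2.847 -2.126 -3.656
v -2.496 -2.067 -2.25
v -3.237 -2.337 -3.549
v -2.886 -2.279 -2.144
v -3.452 -2.734 -3.479
v -3.101 -2.675 -2.074
v -3.424 -3.189 -3.467
v -3.073 -3.131 -2.062
v -3.161 -3.559 -3.518
v -2.81 -3.5 -2.112
v -2.747 -3.725 -3.614
v -2.396 -3.667 -2.208
v -2.314 -3.636 -3.726
v -1.963 -3.578 -2.32
v -1.998 -3.319 -3.818
v -1.647 -3.261 -2.412
v -1.901 -2.875 -3.86
v -1.55 -2.817 -2.455
v 3.302 0.641 0.589
v 3.771 0.358 0.186
v 4.218 -0.001 2.111
v 3.894 0.713 0.262
v 3.829 1.045 0.442
v 3.597 1.249 0.668
v 3.271 1.26 0.869
v 2.954 1.075 0.981
v 2.749 0.752 0.968
v 2.718 0.394 0.836
v 2.873 0.115 0.624
v 3.164 0.002 0.402
v 3.499 0.093 0.238
f 1 12 6
f 1 6 2
f 1 2 8
f 1 8 11
f 1 11 12
f 2 6 10
f 6 12 5
f 12 11 3
f 11 8 7
f 8 2 9
f 4 10 5
f 4 5 3
f 4 3 7
f 4 7 9
f 4 9 10
f 5 10 6
f 3 5 12
f 7 3 11
f 9 7 8
f 10 9 2
f 14 13 16
f 14 16 15
f 16 13 17
f 16 17 15
f 17 13 18
f 17 18 15
f 18 13 19
f 18 19 15
f 19 13 20
f 19 20 15
f 20 13 21
f 20 21 15
f 21 13 22
f 21 22 15
f 22 13 23
f 22 23 15
f 23 13 24
f 23 24 15
f 24 13 25
f 24 25 15
f 25 13 26
f 25 26 15
f 26 13 27
f 26 27 15
f 27 13 28
f 27 28 15
f 28 13 29
f 28 29 15
f 29 13 30
f 29 30 15
f 30 13 14
f 30 14 15
f 32 31 35
f 32 35 33
f 33 35 36
f 33 36 34
f 35 31 37
f 35 37 36
f 36 37 38
f 36 38 34
f 37 31 39
f 37 39 38
f 38 39 40
f 38 40 34
f 39 31 41
f 39 41 40
f 40 41 42
f 40 42 34
f 41 31 43
f 41 43 42
f 42 43 44
f 42 44 34
f 43 31 45
f 43 45 44
f 44 45 46
f 44 46 34
f 45 31 47
f 45 47 46
f 46 47 48
f 46 48 34
f 47 31 49
f 47 49 48
f 48 49 50
f 48 50 34
f 49 31 51
f 49 51 50
f 50 51 52
f 50 52 34
f 51 31 53
f 51 53 52
f 52 53 54
f 52 54 34
f 53 31 55
f 53 55 54
f 54 55 56
f 54 56 34
f 55 31 57
f 55 57 56
f 56 57 58
f 56 58 34
f 57 31 32
f 57 32 58
f 58 32 33
f 58 33 34
f 60 59 63
f 60 63 61
f 61 63 64
f 61 64 62
f 63 59 65
f 63 65 64
f 64 65 66
f 64 66 62
f 65 59 67
f 65 67 66
f 66 67 68
f 66 68 62
f 67 59 69
f 67 69 68
f 68 69 70
f 68 70 62
f 69 59 71
f 69 71 70
f 70 71 72
f 70 72 62
f 71 59 73
f 71 73 72
f 72 73 74
f 72 74 62
f 73 59 75
f 73 75 74
f 74 75 76
f 74 76 62
f 75 59 77
f 75 77 76
f 76 77 78
f 76 78 62
f 77 59 79
f 77 79 78
f 78 79 80
f 78 80 62
f 79 59 81
f 79 81 80
f 80 81 82
f 80 82 62
f 81 59 60
f 81 60 82
f 82 60 61
f 82 61 62
f 84 83 86
f 84 86 85
f 86 83 87
f 86 87 85
f 87 83 88
f 87 88 85
f 88 83 89
f 88 89 85
f 89 83 90
f 89 90 85
f 90 83 91
f 90 91 85
f 91 83 92
f 91 92 85
f 92 83 93
f 92 93 85
f 93 83 94
f 93 94 85
f 94 83 95
f 94 95 85
f 95 83 84
f 95 84 85



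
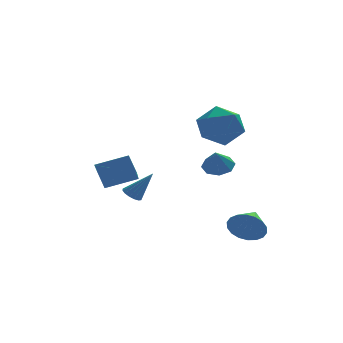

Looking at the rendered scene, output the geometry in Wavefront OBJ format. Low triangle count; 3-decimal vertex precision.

v -4.199 -0.278 -0.229
v -4.458 0.367 0.687
v -3.853 1.144 -1.133
v -4.112 1.789 -0.217
v -2.588 -0.349 0.277
v -2.847 0.296 1.193
v -2.242 1.073 -0.627
v -2.501 1.718 0.289
v 1.615 -4.51 -1.927
v 1.873 -4.952 -1.127
v 2.325 -3.31 -1.493
v 2.19 -5.044 -1.391
v 2.393 -5.03 -1.762
v 2.442 -4.913 -2.165
v 2.327 -4.716 -2.521
v 2.071 -4.479 -2.76
v 1.725 -4.247 -2.833
v 1.357 -4.068 -2.727
v 1.041 -3.976 -2.463
v 0.837 -3.99 -2.093
v 0.788 -4.107 -1.689
v 0.903 -4.304 -1.333
v 1.159 -4.541 -1.094
v 1.505 -4.773 -1.021
v -3.266 -2.729 -0.152
v -2.829 -2.68 -0.449
v -2.354 -2.971 1.152
v -2.885 -2.426 -0.362
v -3.044 -2.253 -0.22
v -3.261 -2.208 -0.059
v -3.48 -2.302 0.077
v -3.642 -2.511 0.151
v -3.703 -2.778 0.144
v -3.647 -3.033 0.058
v -3.488 -3.206 -0.085
v -3.271 -3.251 -0.246
v -3.052 -3.156 -0.381
v -2.89 -2.948 -0.456
v 0.37 -1.904 2.883
v 1.589 -1.973 3.033
v 0.111 -3.107 4.447
v 1.33 -3.176 4.597
v 0.74 -2.121 4.827
v 0.9 -1.377 3.86
v 0.8 -3.703 3.62
v 0.96 -2.959 2.653
v 1.855 -3.084 3.488
v 1.818 -2.106 4.234
v -0.118 -2.974 3.246
v -0.155 -1.996 3.992
v 1.154 -0.86 0.673
v 1.62 -1.477 0.467
v 0.886 -1.4 1.687
v 1.925 -1.047 0.778
v 1.779 -0.507 1.027
v 1.267 -0.174 1.068
v 0.689 -0.242 0.879
v 0.384 -0.673 0.568
v 0.53 -1.213 0.319
v 1.042 -1.546 0.278
f 2 4 1
f 5 2 1
f 1 4 3
f 3 5 1
f 2 8 4
f 6 2 5
f 6 8 2
f 4 8 3
f 7 5 3
f 3 8 7
f 7 6 5
f 8 6 7
f 10 9 12
f 10 12 11
f 12 9 13
f 12 13 11
f 13 9 14
f 13 14 11
f 14 9 15
f 14 15 11
f 15 9 16
f 15 16 11
f 16 9 17
f 16 17 11
f 17 9 18
f 17 18 11
f 18 9 19
f 18 19 11
f 19 9 20
f 19 20 11
f 20 9 21
f 20 21 11
f 21 9 22
f 21 22 11
f 22 9 23
f 22 23 11
f 23 9 24
f 23 24 11
f 24 9 10
f 24 10 11
f 26 25 28
f 26 28 27
f 28 25 29
f 28 29 27
f 29 25 30
f 29 30 27
f 30 25 31
f 30 31 27
f 31 25 32
f 31 32 27
f 32 25 33
f 32 33 27
f 33 25 34
f 33 34 27
f 34 25 35
f 34 35 27
f 35 25 36
f 35 36 27
f 36 25 37
f 36 37 27
f 37 25 38
f 37 38 27
f 38 25 26
f 38 26 27
f 39 50 44
f 39 44 40
f 39 40 46
f 39 46 49
f 39 49 50
f 40 44 48
f 44 50 43
f 50 49 41
f 49 46 45
f 46 40 47
f 42 48 43
f 42 43 41
f 42 41 45
f 42 45 47
f 42 47 48
f 43 48 44
f 41 43 50
f 45 41 49
f 47 45 46
f 48 47 40
f 52 51 54
f 52 54 53
f 54 51 55
f 54 55 53
f 55 51 56
f 55 56 53
f 56 51 57
f 56 57 53
f 57 51 58
f 57 58 53
f 58 51 59
f 58 59 53
f 59 51 60
f 59 60 53
f 60 51 52
f 60 52 53



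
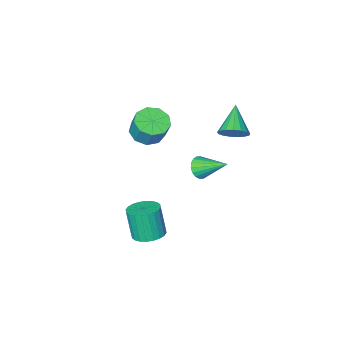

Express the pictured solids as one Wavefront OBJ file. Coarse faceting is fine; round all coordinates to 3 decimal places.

v -0.066 2.347 1.868
v 0.379 2.245 2.359
v -0.774 3.693 2.792
v 0.519 2.44 2.182
v 0.543 2.616 1.943
v 0.447 2.739 1.689
v 0.248 2.785 1.471
v -0.012 2.743 1.331
v -0.283 2.623 1.298
v -0.511 2.448 1.378
v -0.651 2.253 1.555
v -0.675 2.077 1.794
v -0.578 1.954 2.048
v -0.38 1.909 2.266
v -0.12 1.95 2.406
v 0.151 2.07 2.439
v -2.522 1.59 2.868
v -2.24 1.976 3.534
v -3.398 0.43 3.912
v -2.577 2.16 3.455
v -2.902 2.213 3.241
v -3.14 2.124 2.942
v -3.236 1.912 2.626
v -3.169 1.626 2.365
v -2.953 1.333 2.22
v -2.639 1.098 2.223
v -2.297 0.976 2.374
v -2.008 0.994 2.638
v -1.836 1.15 2.954
v -1.821 1.406 3.251
v -1.967 1.704 3.461
v -0.751 -3.768 0.077
v 0.168 -4.085 0.202
v 0.21 -3.469 1.448
v -0.709 -3.152 1.323
v 0.171 -3.484 -0.095
v 0.213 -2.868 1.151
v -0.258 -3.016 -0.311
v -0.215 -2.4 0.934
v -0.917 -2.9 -0.346
v -0.874 -2.284 0.899
v -1.499 -3.19 -0.183
v -1.456 -2.574 1.063
v -1.731 -3.75 0.102
v -1.688 -3.135 1.348
v -1.505 -4.319 0.375
v -1.462 -3.704 1.621
v -0.926 -4.63 0.509
v -0.883 -4.014 1.755
v -0.265 -4.537 0.441
v -0.223 -3.922 1.686
v 1.576 0.193 -4.308
v 2.354 0.629 -4.193
v 2.383 0.124 -2.476
v 1.604 -0.313 -2.592
v 2.122 0.881 -4.115
v 2.151 0.375 -2.398
v 1.807 1.028 -4.066
v 1.835 0.522 -2.349
v 1.457 1.048 -4.055
v 1.485 0.542 -2.338
v 1.125 0.938 -4.082
v 1.153 0.432 -2.365
v 0.861 0.714 -4.143
v 0.889 0.208 -2.426
v 0.706 0.411 -4.23
v 0.734 -0.095 -2.513
v 0.684 0.075 -4.329
v 0.712 -0.431 -2.612
v 0.797 -0.244 -4.424
v 0.826 -0.749 -2.707
v 1.029 -0.495 -4.502
v 1.058 -1.001 -2.785
v 1.345 -0.642 -4.551
v 1.373 -1.148 -2.834
v 1.695 -0.662 -4.562
v 1.723 -1.168 -2.845
v 2.027 -0.552 -4.535
v 2.055 -1.058 -2.818
v 2.291 -0.328 -4.474
v 2.319 -0.834 -2.757
v 2.446 -0.025 -4.387
v 2.474 -0.531 -2.67
v 2.468 0.311 -4.288
v 2.496 -0.195 -2.571
f 2 1 4
f 2 4 3
f 4 1 5
f 4 5 3
f 5 1 6
f 5 6 3
f 6 1 7
f 6 7 3
f 7 1 8
f 7 8 3
f 8 1 9
f 8 9 3
f 9 1 10
f 9 10 3
f 10 1 11
f 10 11 3
f 11 1 12
f 11 12 3
f 12 1 13
f 12 13 3
f 13 1 14
f 13 14 3
f 14 1 15
f 14 15 3
f 15 1 16
f 15 16 3
f 16 1 2
f 16 2 3
f 18 17 20
f 18 20 19
f 20 17 21
f 20 21 19
f 21 17 22
f 21 22 19
f 22 17 23
f 22 23 19
f 23 17 24
f 23 24 19
f 24 17 25
f 24 25 19
f 25 17 26
f 25 26 19
f 26 17 27
f 26 27 19
f 27 17 28
f 27 28 19
f 28 17 29
f 28 29 19
f 29 17 30
f 29 30 19
f 30 17 31
f 30 31 19
f 31 17 18
f 31 18 19
f 33 32 36
f 33 36 34
f 34 36 37
f 34 37 35
f 36 32 38
f 36 38 37
f 37 38 39
f 37 39 35
f 38 32 40
f 38 40 39
f 39 40 41
f 39 41 35
f 40 32 42
f 40 42 41
f 41 42 43
f 41 43 35
f 42 32 44
f 42 44 43
f 43 44 45
f 43 45 35
f 44 32 46
f 44 46 45
f 45 46 47
f 45 47 35
f 46 32 48
f 46 48 47
f 47 48 49
f 47 49 35
f 48 32 50
f 48 50 49
f 49 50 51
f 49 51 35
f 50 32 33
f 50 33 51
f 51 33 34
f 51 34 35
f 53 52 56
f 53 56 54
f 54 56 57
f 54 57 55
f 56 52 58
f 56 58 57
f 57 58 59
f 57 59 55
f 58 52 60
f 58 60 59
f 59 60 61
f 59 61 55
f 60 52 62
f 60 62 61
f 61 62 63
f 61 63 55
f 62 52 64
f 62 64 63
f 63 64 65
f 63 65 55
f 64 52 66
f 64 66 65
f 65 66 67
f 65 67 55
f 66 52 68
f 66 68 67
f 67 68 69
f 67 69 55
f 68 52 70
f 68 70 69
f 69 70 71
f 69 71 55
f 70 52 72
f 70 72 71
f 71 72 73
f 71 73 55
f 72 52 74
f 72 74 73
f 73 74 75
f 73 75 55
f 74 52 76
f 74 76 75
f 75 76 77
f 75 77 55
f 76 52 78
f 76 78 77
f 77 78 79
f 77 79 55
f 78 52 80
f 78 80 79
f 79 80 81
f 79 81 55
f 80 52 82
f 80 82 81
f 81 82 83
f 81 83 55
f 82 52 84
f 82 84 83
f 83 84 85
f 83 85 55
f 84 52 53
f 84 53 85
f 85 53 54
f 85 54 55



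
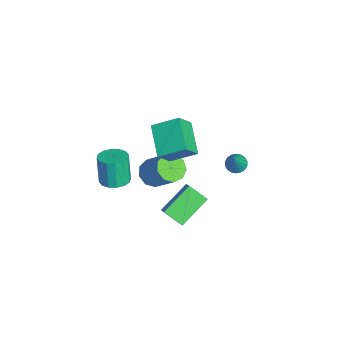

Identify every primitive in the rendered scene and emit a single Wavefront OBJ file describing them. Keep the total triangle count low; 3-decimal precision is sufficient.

v -4.3 -0.664 -3.685
v -3.562 -0.664 -4.235
v -2.363 0.184 -2.624
v -3.1 0.184 -2.075
v -3.872 -0.12 -4.291
v -2.673 0.729 -2.68
v -4.382 0.17 -4.064
v -3.183 1.019 -2.453
v -4.854 0.069 -3.659
v -3.655 0.918 -2.049
v -5.066 -0.375 -3.267
v -3.867 0.474 -1.657
v -4.92 -0.954 -3.071
v -3.721 -0.105 -1.46
v -4.483 -1.398 -3.162
v -3.284 -0.549 -1.551
v -3.961 -1.499 -3.498
v -2.762 -0.65 -1.887
v -3.597 -1.209 -3.921
v -2.398 -0.36 -2.311
v -1.9 -0.441 2.724
v -1.577 0.985 3.49
v -0.093 -0.367 1.824
v 0.23 1.059 2.59
v -1.31 -1.179 3.85
v -0.987 0.247 4.616
v 0.497 -1.105 2.95
v 0.82 0.321 3.716
v 0.66 0.364 0.443
v 1.345 0.419 1.025
v 1.216 1.237 -0.293
v 1.9 1.292 0.289
v 1.64 -1.112 -0.569
v 2.324 -1.057 0.013
v 2.195 -0.239 -1.305
v 2.88 -0.184 -0.723
v -2.754 -2.983 -2.321
v -1.912 -2.988 -2.102
v -2.364 -3.022 -0.36
v -3.206 -3.017 -0.579
v -2.024 -2.553 -2.123
v -2.477 -2.586 -0.381
v -2.332 -2.233 -2.197
v -2.784 -2.266 -0.455
v -2.753 -2.114 -2.304
v -3.205 -2.147 -0.562
v -3.174 -2.228 -2.416
v -3.627 -2.261 -0.674
v -3.483 -2.544 -2.502
v -3.935 -2.577 -0.76
v -3.596 -2.978 -2.54
v -4.048 -3.012 -0.798
v -3.483 -3.414 -2.519
v -3.936 -3.447 -0.777
v -3.176 -3.734 -2.445
v -3.628 -3.767 -0.703
v -2.755 -3.853 -2.338
v -3.207 -3.886 -0.596
v -2.333 -3.739 -2.226
v -2.786 -3.772 -0.484
v -2.025 -3.423 -2.14
v -2.477 -3.456 -0.398
v -1.793 3.503 -0.844
v -1.361 3.918 -1.006
v -0.807 3.117 0.804
v -1.542 4.07 -0.862
v -1.772 4.109 -0.715
v -2.006 4.029 -0.594
v -2.198 3.844 -0.522
v -2.31 3.592 -0.514
v -2.32 3.323 -0.572
v -2.225 3.089 -0.683
v -2.045 2.937 -0.827
v -1.815 2.897 -0.974
v -1.58 2.978 -1.095
v -1.388 3.162 -1.167
v -1.276 3.414 -1.175
v -1.267 3.684 -1.117
f 2 1 5
f 2 5 3
f 3 5 6
f 3 6 4
f 5 1 7
f 5 7 6
f 6 7 8
f 6 8 4
f 7 1 9
f 7 9 8
f 8 9 10
f 8 10 4
f 9 1 11
f 9 11 10
f 10 11 12
f 10 12 4
f 11 1 13
f 11 13 12
f 12 13 14
f 12 14 4
f 13 1 15
f 13 15 14
f 14 15 16
f 14 16 4
f 15 1 17
f 15 17 16
f 16 17 18
f 16 18 4
f 17 1 19
f 17 19 18
f 18 19 20
f 18 20 4
f 19 1 2
f 19 2 20
f 20 2 3
f 20 3 4
f 22 24 21
f 25 22 21
f 21 24 23
f 23 25 21
f 22 28 24
f 26 22 25
f 26 28 22
f 24 28 23
f 27 25 23
f 23 28 27
f 27 26 25
f 28 26 27
f 30 32 29
f 33 30 29
f 29 32 31
f 31 33 29
f 30 36 32
f 34 30 33
f 34 36 30
f 32 36 31
f 35 33 31
f 31 36 35
f 35 34 33
f 36 34 35
f 38 37 41
f 38 41 39
f 39 41 42
f 39 42 40
f 41 37 43
f 41 43 42
f 42 43 44
f 42 44 40
f 43 37 45
f 43 45 44
f 44 45 46
f 44 46 40
f 45 37 47
f 45 47 46
f 46 47 48
f 46 48 40
f 47 37 49
f 47 49 48
f 48 49 50
f 48 50 40
f 49 37 51
f 49 51 50
f 50 51 52
f 50 52 40
f 51 37 53
f 51 53 52
f 52 53 54
f 52 54 40
f 53 37 55
f 53 55 54
f 54 55 56
f 54 56 40
f 55 37 57
f 55 57 56
f 56 57 58
f 56 58 40
f 57 37 59
f 57 59 58
f 58 59 60
f 58 60 40
f 59 37 61
f 59 61 60
f 60 61 62
f 60 62 40
f 61 37 38
f 61 38 62
f 62 38 39
f 62 39 40
f 64 63 66
f 64 66 65
f 66 63 67
f 66 67 65
f 67 63 68
f 67 68 65
f 68 63 69
f 68 69 65
f 69 63 70
f 69 70 65
f 70 63 71
f 70 71 65
f 71 63 72
f 71 72 65
f 72 63 73
f 72 73 65
f 73 63 74
f 73 74 65
f 74 63 75
f 74 75 65
f 75 63 76
f 75 76 65
f 76 63 77
f 76 77 65
f 77 63 78
f 77 78 65
f 78 63 64
f 78 64 65



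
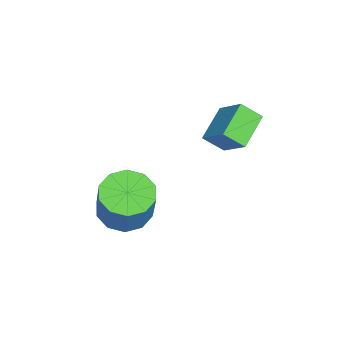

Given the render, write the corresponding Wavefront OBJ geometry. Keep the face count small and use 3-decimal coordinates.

v -0.819 -0.889 -1.998
v -0.212 -0.113 -2.389
v 0.486 0.165 -0.753
v -0.121 -0.611 -0.362
v -0.778 0.152 -2.192
v -0.08 0.43 -0.557
v -1.36 0.02 -1.921
v -0.661 0.298 -0.286
v -1.735 -0.46 -1.68
v -1.036 -0.182 -0.044
v -1.76 -1.103 -1.559
v -1.062 -0.825 0.076
v -1.426 -1.665 -1.607
v -0.728 -1.387 0.029
v -0.86 -1.93 -1.803
v -0.162 -1.652 -0.168
v -0.279 -1.798 -2.074
v 0.42 -1.52 -0.439
v 0.096 -1.318 -2.316
v 0.795 -1.04 -0.68
v 0.122 -0.675 -2.436
v 0.82 -0.397 -0.801
v -1.652 2.575 1.245
v -1.584 1.795 1.868
v -2.958 2.976 1.889
v -2.89 2.197 2.512
v -0.89 3.443 2.248
v -0.822 2.664 2.871
v -2.196 3.845 2.892
v -2.128 3.065 3.515
f 2 1 5
f 2 5 3
f 3 5 6
f 3 6 4
f 5 1 7
f 5 7 6
f 6 7 8
f 6 8 4
f 7 1 9
f 7 9 8
f 8 9 10
f 8 10 4
f 9 1 11
f 9 11 10
f 10 11 12
f 10 12 4
f 11 1 13
f 11 13 12
f 12 13 14
f 12 14 4
f 13 1 15
f 13 15 14
f 14 15 16
f 14 16 4
f 15 1 17
f 15 17 16
f 16 17 18
f 16 18 4
f 17 1 19
f 17 19 18
f 18 19 20
f 18 20 4
f 19 1 21
f 19 21 20
f 20 21 22
f 20 22 4
f 21 1 2
f 21 2 22
f 22 2 3
f 22 3 4
f 24 26 23
f 27 24 23
f 23 26 25
f 25 27 23
f 24 30 26
f 28 24 27
f 28 30 24
f 26 30 25
f 29 27 25
f 25 30 29
f 29 28 27
f 30 28 29



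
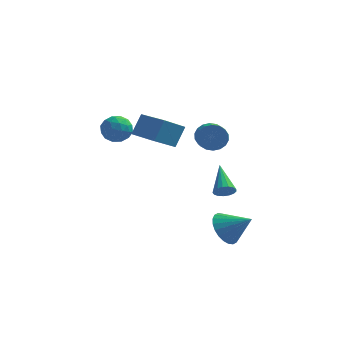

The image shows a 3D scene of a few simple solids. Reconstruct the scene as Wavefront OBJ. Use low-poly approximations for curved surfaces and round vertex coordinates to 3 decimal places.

v -0.406 -3.134 3.878
v -0.063 -2.455 4.968
v -1.901 -1.68 3.443
v -1.557 -1.001 4.533
v 0.477 -2.439 3.167
v 0.821 -1.76 4.257
v -1.017 -0.985 2.732
v -0.674 -0.306 3.822
v 1.482 1.356 2.158
v 1.744 1.708 2.85
v 2.061 0.716 3.235
v 1.798 0.364 2.542
v 1.397 1.627 2.927
v 1.714 0.635 3.312
v 1.066 1.492 2.852
v 1.383 0.5 3.236
v 0.818 1.33 2.639
v 1.135 0.339 3.023
v 0.701 1.174 2.331
v 1.018 0.182 2.715
v 0.739 1.053 1.988
v 1.056 0.061 2.373
v 0.923 0.992 1.68
v 1.24 0 2.064
v 1.219 1.004 1.465
v 1.536 0.012 1.85
v 1.566 1.085 1.388
v 1.883 0.093 1.773
v 1.897 1.22 1.464
v 2.214 0.228 1.848
v 2.145 1.381 1.677
v 2.462 0.39 2.061
v 2.262 1.538 1.985
v 2.579 0.546 2.369
v 2.224 1.659 2.327
v 2.541 0.667 2.712
v 2.04 1.72 2.636
v 2.357 0.728 3.02
v 2.518 -0.102 -1.012
v 3.076 0.136 -1.072
v 1.962 1.462 0.012
v 2.932 0.237 -1.305
v 2.693 0.261 -1.471
v 2.413 0.201 -1.531
v 2.158 0.072 -1.473
v 1.985 -0.097 -1.309
v 1.934 -0.267 -1.077
v 2.017 -0.399 -0.83
v 2.215 -0.463 -0.625
v 2.482 -0.444 -0.508
v 2.757 -0.347 -0.507
v 2.978 -0.194 -0.622
v 3.093 -0.019 -0.826
v 3.077 -2.826 -2.097
v 3.552 -3.327 -2.861
v 4.403 -2.994 -1.163
v 3.656 -2.947 -2.94
v 3.672 -2.549 -2.891
v 3.597 -2.192 -2.721
v 3.443 -1.933 -2.456
v 3.233 -1.809 -2.136
v 3 -1.84 -1.81
v 2.778 -2.021 -1.528
v 2.602 -2.325 -1.333
v 2.498 -2.705 -1.254
v 2.483 -3.104 -1.303
v 2.558 -3.46 -1.473
v 2.712 -3.72 -1.738
v 2.921 -3.844 -2.058
v 3.155 -3.812 -2.384
v 3.376 -3.631 -2.666
v -2.965 0.8 1.989
v -2.476 0.831 2.737
v -3.844 -0.171 2.603
v -3.355 -0.14 3.351
v -3.848 0.565 3.11
v -3.305 1.165 2.731
v -3.015 -0.505 2.609
v -2.472 0.095 2.23
v -2.507 0.024 3.12
v -3.022 0.685 3.43
v -3.298 -0.025 1.91
v -3.813 0.636 2.22
v -2.644 0.901 2.309
v -3.676 -0.241 3.031
v -3.966 0.174 2.889
v -3.679 0.192 3.329
v -3.131 1.097 2.306
v -2.843 1.115 2.745
v -3.65 0.959 2.965
v -3.477 -0.455 2.595
v -3.189 -0.437 3.034
v -2.641 0.468 2.011
v -2.354 0.486 2.451
v -2.67 -0.299 2.375
v -2.374 0.444 2.974
v -2.891 -0.126 3.335
v -2.691 -0.341 2.899
v -2.372 0.012 2.676
v -2.677 0.833 3.156
v -3.194 0.262 3.517
v -3.483 0.677 3.375
v -3.164 1.03 3.152
v -2.695 0.359 3.381
v -3.126 0.398 1.823
v -3.643 -0.173 2.184
v -3.156 -0.37 2.188
v -2.837 -0.017 1.965
v -3.429 0.786 2.005
v -3.946 0.216 2.366
v -3.948 0.648 2.664
v -3.629 1.001 2.441
v -3.625 0.301 1.959
f 2 4 1
f 5 2 1
f 1 4 3
f 3 5 1
f 2 8 4
f 6 2 5
f 6 8 2
f 4 8 3
f 7 5 3
f 3 8 7
f 7 6 5
f 8 6 7
f 10 9 13
f 10 13 11
f 11 13 14
f 11 14 12
f 13 9 15
f 13 15 14
f 14 15 16
f 14 16 12
f 15 9 17
f 15 17 16
f 16 17 18
f 16 18 12
f 17 9 19
f 17 19 18
f 18 19 20
f 18 20 12
f 19 9 21
f 19 21 20
f 20 21 22
f 20 22 12
f 21 9 23
f 21 23 22
f 22 23 24
f 22 24 12
f 23 9 25
f 23 25 24
f 24 25 26
f 24 26 12
f 25 9 27
f 25 27 26
f 26 27 28
f 26 28 12
f 27 9 29
f 27 29 28
f 28 29 30
f 28 30 12
f 29 9 31
f 29 31 30
f 30 31 32
f 30 32 12
f 31 9 33
f 31 33 32
f 32 33 34
f 32 34 12
f 33 9 35
f 33 35 34
f 34 35 36
f 34 36 12
f 35 9 37
f 35 37 36
f 36 37 38
f 36 38 12
f 37 9 10
f 37 10 38
f 38 10 11
f 38 11 12
f 40 39 42
f 40 42 41
f 42 39 43
f 42 43 41
f 43 39 44
f 43 44 41
f 44 39 45
f 44 45 41
f 45 39 46
f 45 46 41
f 46 39 47
f 46 47 41
f 47 39 48
f 47 48 41
f 48 39 49
f 48 49 41
f 49 39 50
f 49 50 41
f 50 39 51
f 50 51 41
f 51 39 52
f 51 52 41
f 52 39 53
f 52 53 41
f 53 39 40
f 53 40 41
f 55 54 57
f 55 57 56
f 57 54 58
f 57 58 56
f 58 54 59
f 58 59 56
f 59 54 60
f 59 60 56
f 60 54 61
f 60 61 56
f 61 54 62
f 61 62 56
f 62 54 63
f 62 63 56
f 63 54 64
f 63 64 56
f 64 54 65
f 64 65 56
f 65 54 66
f 65 66 56
f 66 54 67
f 66 67 56
f 67 54 68
f 67 68 56
f 68 54 69
f 68 69 56
f 69 54 70
f 69 70 56
f 70 54 71
f 70 71 56
f 71 54 55
f 71 55 56
f 72 109 88
f 109 83 112
f 88 112 77
f 109 112 88
f 72 88 84
f 88 77 89
f 84 89 73
f 88 89 84
f 72 84 93
f 84 73 94
f 93 94 79
f 84 94 93
f 72 93 105
f 93 79 108
f 105 108 82
f 93 108 105
f 72 105 109
f 105 82 113
f 109 113 83
f 105 113 109
f 73 89 100
f 89 77 103
f 100 103 81
f 89 103 100
f 77 112 90
f 112 83 111
f 90 111 76
f 112 111 90
f 83 113 110
f 113 82 106
f 110 106 74
f 113 106 110
f 82 108 107
f 108 79 95
f 107 95 78
f 108 95 107
f 79 94 99
f 94 73 96
f 99 96 80
f 94 96 99
f 75 101 87
f 101 81 102
f 87 102 76
f 101 102 87
f 75 87 85
f 87 76 86
f 85 86 74
f 87 86 85
f 75 85 92
f 85 74 91
f 92 91 78
f 85 91 92
f 75 92 97
f 92 78 98
f 97 98 80
f 92 98 97
f 75 97 101
f 97 80 104
f 101 104 81
f 97 104 101
f 76 102 90
f 102 81 103
f 90 103 77
f 102 103 90
f 74 86 110
f 86 76 111
f 110 111 83
f 86 111 110
f 78 91 107
f 91 74 106
f 107 106 82
f 91 106 107
f 80 98 99
f 98 78 95
f 99 95 79
f 98 95 99
f 81 104 100
f 104 80 96
f 100 96 73
f 104 96 100



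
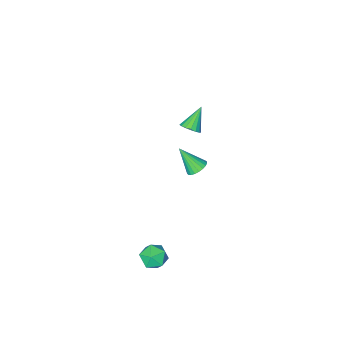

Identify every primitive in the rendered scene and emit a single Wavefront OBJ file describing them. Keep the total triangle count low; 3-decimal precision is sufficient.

v 0.081 2.776 2.65
v 0.554 2.632 2.348
v 0.559 1.964 3.79
v 0.626 2.832 2.461
v 0.603 3.023 2.606
v 0.49 3.172 2.759
v 0.306 3.251 2.893
v 0.084 3.249 2.985
v -0.14 3.165 3.019
v -0.325 3.014 2.989
v -0.44 2.821 2.9
v -0.465 2.621 2.768
v -0.396 2.447 2.616
v -0.244 2.331 2.469
v -0.036 2.291 2.354
v 0.192 2.335 2.289
v 0.401 2.456 2.287
v 2.896 4.141 -1.198
v 3.673 4.11 -1.183
v 2.887 3.43 -2.237
v 3.664 3.399 -2.222
v 3.249 3.031 -1.676
v 3.254 3.471 -1.034
v 3.306 4.069 -2.386
v 3.311 4.509 -1.744
v 3.926 4.065 -1.917
v 3.891 3.424 -1.478
v 2.669 4.116 -1.942
v 2.634 3.475 -1.503
v -3.33 -2.58 -0.758
v -2.875 -2.704 -0.386
v -4.27 -2.92 0.278
v -2.927 -2.425 -0.341
v -3.07 -2.182 -0.391
v -3.273 -2.029 -0.525
v -3.489 -2.003 -0.713
v -3.668 -2.109 -0.911
v -3.77 -2.322 -1.073
v -3.771 -2.595 -1.164
v -3.671 -2.864 -1.161
v -3.492 -3.068 -1.066
v -3.276 -3.16 -0.901
v -3.073 -3.119 -0.702
v -2.928 -2.955 -0.516
f 2 1 4
f 2 4 3
f 4 1 5
f 4 5 3
f 5 1 6
f 5 6 3
f 6 1 7
f 6 7 3
f 7 1 8
f 7 8 3
f 8 1 9
f 8 9 3
f 9 1 10
f 9 10 3
f 10 1 11
f 10 11 3
f 11 1 12
f 11 12 3
f 12 1 13
f 12 13 3
f 13 1 14
f 13 14 3
f 14 1 15
f 14 15 3
f 15 1 16
f 15 16 3
f 16 1 17
f 16 17 3
f 17 1 2
f 17 2 3
f 18 29 23
f 18 23 19
f 18 19 25
f 18 25 28
f 18 28 29
f 19 23 27
f 23 29 22
f 29 28 20
f 28 25 24
f 25 19 26
f 21 27 22
f 21 22 20
f 21 20 24
f 21 24 26
f 21 26 27
f 22 27 23
f 20 22 29
f 24 20 28
f 26 24 25
f 27 26 19
f 31 30 33
f 31 33 32
f 33 30 34
f 33 34 32
f 34 30 35
f 34 35 32
f 35 30 36
f 35 36 32
f 36 30 37
f 36 37 32
f 37 30 38
f 37 38 32
f 38 30 39
f 38 39 32
f 39 30 40
f 39 40 32
f 40 30 41
f 40 41 32
f 41 30 42
f 41 42 32
f 42 30 43
f 42 43 32
f 43 30 44
f 43 44 32
f 44 30 31
f 44 31 32



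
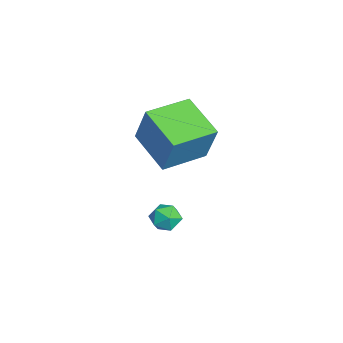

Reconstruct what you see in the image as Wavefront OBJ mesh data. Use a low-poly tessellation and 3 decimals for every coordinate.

v -3.222 1.502 -3.452
v -2.508 1.63 -3.427
v -3.012 0.35 -3.533
v -2.298 0.478 -3.508
v -2.708 0.591 -2.92
v -2.838 1.303 -2.87
v -2.682 0.677 -4.09
v -2.812 1.389 -4.04
v -2.175 1.121 -3.821
v -2.191 1.067 -3.098
v -3.329 0.913 -3.862
v -3.345 0.859 -3.139
v -3.951 -0.027 0.589
v -3.334 0.317 2.407
v -4.836 1.788 0.546
v -4.219 2.132 2.363
v -2.201 0.808 -0.163
v -1.584 1.152 1.654
v -3.086 2.623 -0.207
v -2.469 2.967 1.611
f 1 12 6
f 1 6 2
f 1 2 8
f 1 8 11
f 1 11 12
f 2 6 10
f 6 12 5
f 12 11 3
f 11 8 7
f 8 2 9
f 4 10 5
f 4 5 3
f 4 3 7
f 4 7 9
f 4 9 10
f 5 10 6
f 3 5 12
f 7 3 11
f 9 7 8
f 10 9 2
f 14 16 13
f 17 14 13
f 13 16 15
f 15 17 13
f 14 20 16
f 18 14 17
f 18 20 14
f 16 20 15
f 19 17 15
f 15 20 19
f 19 18 17
f 20 18 19



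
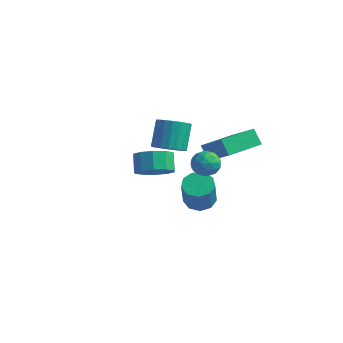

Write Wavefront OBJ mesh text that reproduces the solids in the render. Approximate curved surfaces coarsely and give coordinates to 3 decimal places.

v 2.491 -3.628 1.113
v 3.252 -3.324 1.091
v 3.59 -4.048 2.704
v 2.829 -4.352 2.727
v 2.905 -2.954 1.329
v 3.243 -3.678 2.942
v 2.364 -2.899 1.467
v 2.702 -3.623 3.08
v 1.883 -3.186 1.439
v 2.22 -3.909 3.053
v 1.686 -3.679 1.259
v 2.024 -4.403 2.872
v 1.866 -4.149 1.011
v 2.204 -4.872 2.624
v 2.338 -4.375 0.81
v 2.676 -5.098 2.424
v 2.883 -4.251 0.752
v 3.22 -4.975 2.365
v 3.243 -3.836 0.862
v 3.581 -4.56 2.476
v 0.992 -1.077 2.907
v 2.532 -1.741 4.268
v 1.764 0.757 2.928
v 3.304 0.094 4.289
v 1.576 -1.314 2.131
v 3.116 -1.977 3.492
v 2.348 0.521 2.152
v 3.888 -0.143 3.513
v -1.45 -0.178 1.25
v -1.032 0.533 0.821
v -1.351 1.529 2.16
v -1.77 0.818 2.59
v -1.426 0.57 0.699
v -1.745 1.567 2.039
v -1.825 0.46 0.686
v -2.144 1.456 2.026
v -2.149 0.223 0.785
v -2.468 1.219 2.125
v -2.335 -0.094 0.977
v -2.654 0.903 2.316
v -2.346 -0.427 1.222
v -2.665 0.57 2.561
v -2.18 -0.711 1.473
v -2.499 0.286 2.812
v -1.869 -0.889 1.68
v -2.188 0.107 3.019
v -1.475 -0.927 1.801
v -1.794 0.07 3.141
v -1.076 -0.816 1.814
v -1.395 0.18 3.154
v -0.752 -0.579 1.715
v -1.071 0.417 3.055
v -0.566 -0.263 1.524
v -0.885 0.734 2.863
v -0.555 0.07 1.279
v -0.874 1.067 2.618
v -0.721 0.354 1.028
v -1.04 1.351 2.367
v 2.648 -2.993 3.333
v 3.081 -2.952 3.991
v 2.499 -4.248 3.509
v 2.932 -4.207 4.167
v 2.216 -3.877 4.145
v 2.308 -3.102 4.036
v 3.272 -4.098 3.464
v 3.364 -3.323 3.355
v 3.466 -3.635 4.072
v 2.814 -3.498 4.493
v 2.766 -3.702 3.007
v 2.114 -3.565 3.428
v 2.878 -2.862 3.646
v 2.702 -4.338 3.854
v 2.281 -4.144 3.841
v 2.536 -4.12 4.227
v 2.423 -2.95 3.673
v 2.678 -2.926 4.059
v 2.169 -3.47 4.15
v 2.902 -4.274 3.441
v 3.157 -4.25 3.827
v 3.044 -3.08 3.273
v 3.299 -3.056 3.659
v 3.411 -3.73 3.35
v 3.359 -3.24 4.081
v 3.271 -3.977 4.185
v 3.471 -3.914 3.771
v 3.525 -3.458 3.707
v 2.975 -3.159 4.328
v 2.887 -3.897 4.432
v 2.466 -3.703 4.419
v 2.521 -3.247 4.355
v 3.202 -3.561 4.376
v 2.693 -3.303 3.068
v 2.605 -4.041 3.172
v 3.059 -3.953 3.145
v 3.114 -3.497 3.081
v 2.309 -3.223 3.315
v 2.221 -3.96 3.419
v 2.055 -3.742 3.793
v 2.109 -3.286 3.729
v 2.378 -3.639 3.124
v -3.009 0.881 -1.768
v -2.25 1.654 -1.958
v -2.732 2.333 -1.122
v -3.491 1.559 -0.932
v -2.782 1.776 -2.364
v -3.264 2.455 -1.528
v -3.4 1.557 -2.543
v -3.882 2.236 -1.707
v -3.869 1.079 -2.425
v -4.351 1.758 -1.589
v -4.009 0.525 -2.056
v -4.491 1.204 -1.22
v -3.768 0.107 -1.578
v -4.25 0.786 -0.742
v -3.236 -0.015 -1.172
v -3.718 0.664 -0.336
v -2.618 0.204 -0.993
v -3.1 0.883 -0.157
v -2.149 0.682 -1.111
v -2.631 1.361 -0.275
v -2.009 1.236 -1.48
v -2.491 1.915 -0.644
f 2 1 5
f 2 5 3
f 3 5 6
f 3 6 4
f 5 1 7
f 5 7 6
f 6 7 8
f 6 8 4
f 7 1 9
f 7 9 8
f 8 9 10
f 8 10 4
f 9 1 11
f 9 11 10
f 10 11 12
f 10 12 4
f 11 1 13
f 11 13 12
f 12 13 14
f 12 14 4
f 13 1 15
f 13 15 14
f 14 15 16
f 14 16 4
f 15 1 17
f 15 17 16
f 16 17 18
f 16 18 4
f 17 1 19
f 17 19 18
f 18 19 20
f 18 20 4
f 19 1 2
f 19 2 20
f 20 2 3
f 20 3 4
f 22 24 21
f 25 22 21
f 21 24 23
f 23 25 21
f 22 28 24
f 26 22 25
f 26 28 22
f 24 28 23
f 27 25 23
f 23 28 27
f 27 26 25
f 28 26 27
f 30 29 33
f 30 33 31
f 31 33 34
f 31 34 32
f 33 29 35
f 33 35 34
f 34 35 36
f 34 36 32
f 35 29 37
f 35 37 36
f 36 37 38
f 36 38 32
f 37 29 39
f 37 39 38
f 38 39 40
f 38 40 32
f 39 29 41
f 39 41 40
f 40 41 42
f 40 42 32
f 41 29 43
f 41 43 42
f 42 43 44
f 42 44 32
f 43 29 45
f 43 45 44
f 44 45 46
f 44 46 32
f 45 29 47
f 45 47 46
f 46 47 48
f 46 48 32
f 47 29 49
f 47 49 48
f 48 49 50
f 48 50 32
f 49 29 51
f 49 51 50
f 50 51 52
f 50 52 32
f 51 29 53
f 51 53 52
f 52 53 54
f 52 54 32
f 53 29 55
f 53 55 54
f 54 55 56
f 54 56 32
f 55 29 57
f 55 57 56
f 56 57 58
f 56 58 32
f 57 29 30
f 57 30 58
f 58 30 31
f 58 31 32
f 59 96 75
f 96 70 99
f 75 99 64
f 96 99 75
f 59 75 71
f 75 64 76
f 71 76 60
f 75 76 71
f 59 71 80
f 71 60 81
f 80 81 66
f 71 81 80
f 59 80 92
f 80 66 95
f 92 95 69
f 80 95 92
f 59 92 96
f 92 69 100
f 96 100 70
f 92 100 96
f 60 76 87
f 76 64 90
f 87 90 68
f 76 90 87
f 64 99 77
f 99 70 98
f 77 98 63
f 99 98 77
f 70 100 97
f 100 69 93
f 97 93 61
f 100 93 97
f 69 95 94
f 95 66 82
f 94 82 65
f 95 82 94
f 66 81 86
f 81 60 83
f 86 83 67
f 81 83 86
f 62 88 74
f 88 68 89
f 74 89 63
f 88 89 74
f 62 74 72
f 74 63 73
f 72 73 61
f 74 73 72
f 62 72 79
f 72 61 78
f 79 78 65
f 72 78 79
f 62 79 84
f 79 65 85
f 84 85 67
f 79 85 84
f 62 84 88
f 84 67 91
f 88 91 68
f 84 91 88
f 63 89 77
f 89 68 90
f 77 90 64
f 89 90 77
f 61 73 97
f 73 63 98
f 97 98 70
f 73 98 97
f 65 78 94
f 78 61 93
f 94 93 69
f 78 93 94
f 67 85 86
f 85 65 82
f 86 82 66
f 85 82 86
f 68 91 87
f 91 67 83
f 87 83 60
f 91 83 87
f 102 101 105
f 102 105 103
f 103 105 106
f 103 106 104
f 105 101 107
f 105 107 106
f 106 107 108
f 106 108 104
f 107 101 109
f 107 109 108
f 108 109 110
f 108 110 104
f 109 101 111
f 109 111 110
f 110 111 112
f 110 112 104
f 111 101 113
f 111 113 112
f 112 113 114
f 112 114 104
f 113 101 115
f 113 115 114
f 114 115 116
f 114 116 104
f 115 101 117
f 115 117 116
f 116 117 118
f 116 118 104
f 117 101 119
f 117 119 118
f 118 119 120
f 118 120 104
f 119 101 121
f 119 121 120
f 120 121 122
f 120 122 104
f 121 101 102
f 121 102 122
f 122 102 103
f 122 103 104

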